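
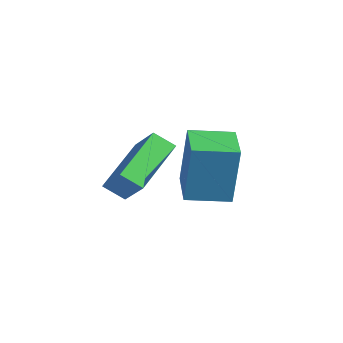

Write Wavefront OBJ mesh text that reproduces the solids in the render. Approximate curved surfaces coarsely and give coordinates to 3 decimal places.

v 2.638 -5.016 -3.352
v 1.705 -3.474 -2.485
v 3.056 -4.496 -3.828
v 2.124 -2.953 -2.961
v 3.656 -4.947 -2.379
v 2.724 -3.404 -1.512
v 4.075 -4.426 -2.855
v 3.142 -2.884 -1.988
v 0.963 -1.601 -4.802
v 1.134 -1.435 -2.645
v 1.544 -0.259 -4.951
v 1.716 -0.093 -2.795
v 2.344 -2.207 -4.865
v 2.516 -2.041 -2.709
v 2.926 -0.865 -5.015
v 3.097 -0.699 -2.858
f 2 4 1
f 5 2 1
f 1 4 3
f 3 5 1
f 2 8 4
f 6 2 5
f 6 8 2
f 4 8 3
f 7 5 3
f 3 8 7
f 7 6 5
f 8 6 7
f 10 12 9
f 13 10 9
f 9 12 11
f 11 13 9
f 10 16 12
f 14 10 13
f 14 16 10
f 12 16 11
f 15 13 11
f 11 16 15
f 15 14 13
f 16 14 15



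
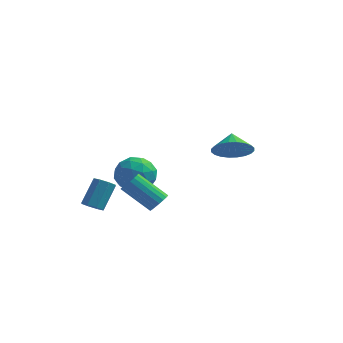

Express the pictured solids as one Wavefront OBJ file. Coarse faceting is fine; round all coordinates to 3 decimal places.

v -3.049 1.943 -4.399
v -1.858 1.842 -4.58
v -2.962 0.538 -3.04
v -1.771 0.437 -3.221
v -2.221 1.432 -2.702
v -2.275 2.3 -3.542
v -2.545 0.08 -4.078
v -2.599 0.948 -4.918
v -1.546 0.69 -4.382
v -1.346 1.526 -3.531
v -3.474 0.854 -4.089
v -3.274 1.69 -3.238
v -2.461 2.016 -4.609
v -2.359 0.364 -3.011
v -2.624 0.949 -2.706
v -1.924 0.89 -2.812
v -2.706 2.285 -3.999
v -2.006 2.225 -4.105
v -2.22 1.985 -3.001
v -2.814 0.155 -3.515
v -2.114 0.095 -3.621
v -2.896 1.49 -4.808
v -2.196 1.431 -4.914
v -2.6 0.395 -4.619
v -1.578 1.279 -4.599
v -1.527 0.454 -3.8
v -1.982 0.244 -4.304
v -2.013 0.754 -4.797
v -1.46 1.77 -4.098
v -1.409 0.945 -3.3
v -1.674 1.529 -2.994
v -1.705 2.04 -3.488
v -1.277 1.093 -3.982
v -3.411 1.435 -4.32
v -3.36 0.61 -3.522
v -3.115 0.34 -4.132
v -3.146 0.851 -4.626
v -3.293 1.926 -3.82
v -3.242 1.101 -3.021
v -2.807 1.626 -2.823
v -2.838 2.136 -3.316
v -3.543 1.287 -3.638
v -0.243 -1.819 -3.972
v 0.16 -1.594 -3.486
v -1.414 -1.455 -2.243
v -1.817 -1.681 -2.728
v 0.074 -1.343 -3.623
v -1.5 -1.205 -2.38
v -0.075 -1.187 -3.829
v -1.648 -1.048 -2.586
v -0.257 -1.155 -4.063
v -1.83 -1.017 -2.82
v -0.436 -1.256 -4.279
v -2.01 -1.118 -3.036
v -0.578 -1.468 -4.434
v -2.151 -1.33 -3.191
v -0.653 -1.749 -4.497
v -2.226 -1.611 -3.254
v -0.646 -2.045 -4.457
v -2.22 -1.906 -3.214
v -0.56 -2.295 -4.32
v -2.134 -2.157 -3.077
v -0.412 -2.452 -4.114
v -1.985 -2.313 -2.871
v -0.23 -2.483 -3.88
v -1.803 -2.345 -2.637
v -0.05 -2.382 -3.664
v -1.624 -2.244 -2.421
v 0.091 -2.17 -3.509
v -1.482 -2.032 -2.266
v 0.166 -1.889 -3.446
v -1.407 -1.751 -2.203
v -3.262 -3.266 -3.926
v -2.893 -3.704 -3.664
v -2.568 -2.672 -2.393
v -2.938 -2.234 -2.654
v -2.651 -3.413 -3.963
v -2.326 -2.38 -2.691
v -2.767 -3.036 -4.239
v -2.443 -2.003 -2.968
v -3.173 -2.793 -4.333
v -2.849 -1.761 -3.061
v -3.632 -2.828 -4.187
v -3.307 -1.796 -2.916
v -3.874 -3.12 -3.889
v -3.549 -2.087 -2.617
v -3.757 -3.497 -3.612
v -3.433 -2.464 -2.341
v -3.351 -3.739 -3.519
v -3.027 -2.707 -2.247
v 3.481 -1.744 0.313
v 3.815 -2.289 1.17
v 3.199 -0.856 0.987
v 4.165 -2.092 1.058
v 4.412 -1.842 0.832
v 4.516 -1.577 0.527
v 4.463 -1.337 0.189
v 4.261 -1.159 -0.129
v 3.94 -1.07 -0.381
v 3.549 -1.084 -0.527
v 3.148 -1.198 -0.545
v 2.797 -1.395 -0.433
v 2.551 -1.645 -0.207
v 2.446 -1.911 0.098
v 2.499 -2.15 0.436
v 2.702 -2.328 0.755
v 3.023 -2.417 1.006
v 3.414 -2.404 1.152
f 1 38 17
f 38 12 41
f 17 41 6
f 38 41 17
f 1 17 13
f 17 6 18
f 13 18 2
f 17 18 13
f 1 13 22
f 13 2 23
f 22 23 8
f 13 23 22
f 1 22 34
f 22 8 37
f 34 37 11
f 22 37 34
f 1 34 38
f 34 11 42
f 38 42 12
f 34 42 38
f 2 18 29
f 18 6 32
f 29 32 10
f 18 32 29
f 6 41 19
f 41 12 40
f 19 40 5
f 41 40 19
f 12 42 39
f 42 11 35
f 39 35 3
f 42 35 39
f 11 37 36
f 37 8 24
f 36 24 7
f 37 24 36
f 8 23 28
f 23 2 25
f 28 25 9
f 23 25 28
f 4 30 16
f 30 10 31
f 16 31 5
f 30 31 16
f 4 16 14
f 16 5 15
f 14 15 3
f 16 15 14
f 4 14 21
f 14 3 20
f 21 20 7
f 14 20 21
f 4 21 26
f 21 7 27
f 26 27 9
f 21 27 26
f 4 26 30
f 26 9 33
f 30 33 10
f 26 33 30
f 5 31 19
f 31 10 32
f 19 32 6
f 31 32 19
f 3 15 39
f 15 5 40
f 39 40 12
f 15 40 39
f 7 20 36
f 20 3 35
f 36 35 11
f 20 35 36
f 9 27 28
f 27 7 24
f 28 24 8
f 27 24 28
f 10 33 29
f 33 9 25
f 29 25 2
f 33 25 29
f 44 43 47
f 44 47 45
f 45 47 48
f 45 48 46
f 47 43 49
f 47 49 48
f 48 49 50
f 48 50 46
f 49 43 51
f 49 51 50
f 50 51 52
f 50 52 46
f 51 43 53
f 51 53 52
f 52 53 54
f 52 54 46
f 53 43 55
f 53 55 54
f 54 55 56
f 54 56 46
f 55 43 57
f 55 57 56
f 56 57 58
f 56 58 46
f 57 43 59
f 57 59 58
f 58 59 60
f 58 60 46
f 59 43 61
f 59 61 60
f 60 61 62
f 60 62 46
f 61 43 63
f 61 63 62
f 62 63 64
f 62 64 46
f 63 43 65
f 63 65 64
f 64 65 66
f 64 66 46
f 65 43 67
f 65 67 66
f 66 67 68
f 66 68 46
f 67 43 69
f 67 69 68
f 68 69 70
f 68 70 46
f 69 43 71
f 69 71 70
f 70 71 72
f 70 72 46
f 71 43 44
f 71 44 72
f 72 44 45
f 72 45 46
f 74 73 77
f 74 77 75
f 75 77 78
f 75 78 76
f 77 73 79
f 77 79 78
f 78 79 80
f 78 80 76
f 79 73 81
f 79 81 80
f 80 81 82
f 80 82 76
f 81 73 83
f 81 83 82
f 82 83 84
f 82 84 76
f 83 73 85
f 83 85 84
f 84 85 86
f 84 86 76
f 85 73 87
f 85 87 86
f 86 87 88
f 86 88 76
f 87 73 89
f 87 89 88
f 88 89 90
f 88 90 76
f 89 73 74
f 89 74 90
f 90 74 75
f 90 75 76
f 92 91 94
f 92 94 93
f 94 91 95
f 94 95 93
f 95 91 96
f 95 96 93
f 96 91 97
f 96 97 93
f 97 91 98
f 97 98 93
f 98 91 99
f 98 99 93
f 99 91 100
f 99 100 93
f 100 91 101
f 100 101 93
f 101 91 102
f 101 102 93
f 102 91 103
f 102 103 93
f 103 91 104
f 103 104 93
f 104 91 105
f 104 105 93
f 105 91 106
f 105 106 93
f 106 91 107
f 106 107 93
f 107 91 108
f 107 108 93
f 108 91 92
f 108 92 93



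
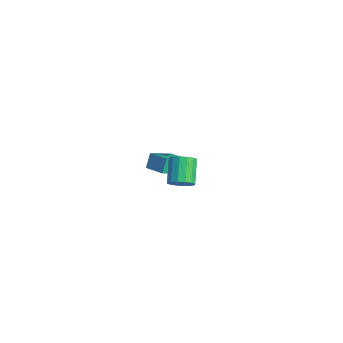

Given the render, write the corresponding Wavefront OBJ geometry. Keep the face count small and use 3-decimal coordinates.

v -3.979 2.494 -3.281
v -4.304 2.929 -2.394
v -4.316 4.021 -4.153
v -4.641 4.456 -3.266
v -2.759 2.904 -3.034
v -3.084 3.339 -2.147
v -3.096 4.431 -3.906
v -3.421 4.866 -3.019
v 3.934 0.511 2.013
v 4.506 0.824 2.382
v 3.479 1.483 3.416
v 2.906 1.169 3.047
v 4.405 1.086 2.114
v 3.377 1.745 3.148
v 4.177 1.193 1.819
v 3.149 1.852 2.853
v 3.884 1.118 1.576
v 2.856 1.777 2.61
v 3.604 0.88 1.45
v 2.576 1.539 2.484
v 3.413 0.543 1.475
v 2.385 1.202 2.508
v 3.361 0.197 1.644
v 2.334 0.856 2.678
v 3.463 -0.065 1.912
v 2.435 0.594 2.946
v 3.691 -0.172 2.207
v 2.663 0.487 3.241
v 3.984 -0.097 2.45
v 2.956 0.562 3.484
v 4.264 0.141 2.576
v 3.236 0.8 3.61
v 4.455 0.478 2.552
v 3.427 1.137 3.585
f 2 4 1
f 5 2 1
f 1 4 3
f 3 5 1
f 2 8 4
f 6 2 5
f 6 8 2
f 4 8 3
f 7 5 3
f 3 8 7
f 7 6 5
f 8 6 7
f 10 9 13
f 10 13 11
f 11 13 14
f 11 14 12
f 13 9 15
f 13 15 14
f 14 15 16
f 14 16 12
f 15 9 17
f 15 17 16
f 16 17 18
f 16 18 12
f 17 9 19
f 17 19 18
f 18 19 20
f 18 20 12
f 19 9 21
f 19 21 20
f 20 21 22
f 20 22 12
f 21 9 23
f 21 23 22
f 22 23 24
f 22 24 12
f 23 9 25
f 23 25 24
f 24 25 26
f 24 26 12
f 25 9 27
f 25 27 26
f 26 27 28
f 26 28 12
f 27 9 29
f 27 29 28
f 28 29 30
f 28 30 12
f 29 9 31
f 29 31 30
f 30 31 32
f 30 32 12
f 31 9 33
f 31 33 32
f 32 33 34
f 32 34 12
f 33 9 10
f 33 10 34
f 34 10 11
f 34 11 12



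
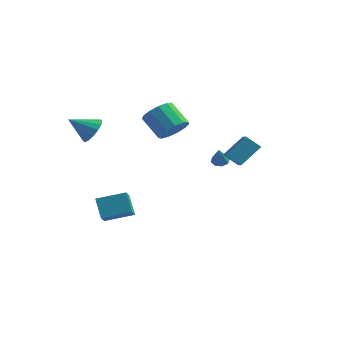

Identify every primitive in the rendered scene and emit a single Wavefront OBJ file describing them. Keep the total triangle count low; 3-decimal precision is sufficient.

v -3.413 -2.116 2.909
v -2.725 -2.619 3.28
v -4.487 -2.904 3.831
v -2.764 -2.233 3.565
v -2.977 -1.816 3.674
v -3.307 -1.478 3.579
v -3.665 -1.312 3.304
v -3.956 -1.361 2.923
v -4.101 -1.612 2.539
v -4.062 -1.998 2.254
v -3.849 -2.415 2.145
v -3.519 -2.753 2.24
v -3.161 -2.919 2.515
v -2.87 -2.87 2.896
v 1.213 4.024 -0.605
v 1.527 3.662 -0.875
v 1.467 3.416 0.505
v 1.745 3.997 -0.741
v 1.65 4.348 -0.528
v 1.3 4.508 -0.36
v 0.898 4.385 -0.335
v 0.681 4.05 -0.468
v 0.775 3.699 -0.682
v 1.126 3.539 -0.85
v 3.418 0.741 1.505
v 4.07 1.816 2.665
v 2.661 1.777 0.971
v 3.313 2.852 2.13
v 4.247 0.988 0.81
v 4.899 2.063 1.969
v 3.49 2.024 0.275
v 4.142 3.099 1.435
v -1.232 2.961 1.656
v -0.545 2.86 2.444
v -1.842 3.157 3.612
v -2.528 3.259 2.824
v -0.546 3.433 2.297
v -1.843 3.73 3.465
v -0.765 3.856 1.946
v -2.062 4.154 3.114
v -1.132 3.995 1.504
v -2.429 4.293 2.671
v -1.53 3.806 1.109
v -2.827 4.104 2.277
v -1.834 3.349 0.889
v -3.131 3.646 2.056
v -1.946 2.769 0.912
v -3.243 3.066 2.079
v -1.832 2.249 1.171
v -3.129 2.547 2.339
v -1.527 1.956 1.585
v -2.823 2.254 2.752
v -1.128 1.982 2.021
v -2.425 2.28 3.188
v -0.762 2.319 2.341
v -2.059 2.616 3.509
v -2.544 -2.711 -3.457
v -3.267 -2.168 -2.323
v -2.927 -1.8 -4.138
v -3.65 -1.257 -3.004
v -1.11 -1.763 -2.996
v -1.833 -1.22 -1.862
v -1.493 -0.852 -3.677
v -2.216 -0.309 -2.543
f 2 1 4
f 2 4 3
f 4 1 5
f 4 5 3
f 5 1 6
f 5 6 3
f 6 1 7
f 6 7 3
f 7 1 8
f 7 8 3
f 8 1 9
f 8 9 3
f 9 1 10
f 9 10 3
f 10 1 11
f 10 11 3
f 11 1 12
f 11 12 3
f 12 1 13
f 12 13 3
f 13 1 14
f 13 14 3
f 14 1 2
f 14 2 3
f 16 15 18
f 16 18 17
f 18 15 19
f 18 19 17
f 19 15 20
f 19 20 17
f 20 15 21
f 20 21 17
f 21 15 22
f 21 22 17
f 22 15 23
f 22 23 17
f 23 15 24
f 23 24 17
f 24 15 16
f 24 16 17
f 26 28 25
f 29 26 25
f 25 28 27
f 27 29 25
f 26 32 28
f 30 26 29
f 30 32 26
f 28 32 27
f 31 29 27
f 27 32 31
f 31 30 29
f 32 30 31
f 34 33 37
f 34 37 35
f 35 37 38
f 35 38 36
f 37 33 39
f 37 39 38
f 38 39 40
f 38 40 36
f 39 33 41
f 39 41 40
f 40 41 42
f 40 42 36
f 41 33 43
f 41 43 42
f 42 43 44
f 42 44 36
f 43 33 45
f 43 45 44
f 44 45 46
f 44 46 36
f 45 33 47
f 45 47 46
f 46 47 48
f 46 48 36
f 47 33 49
f 47 49 48
f 48 49 50
f 48 50 36
f 49 33 51
f 49 51 50
f 50 51 52
f 50 52 36
f 51 33 53
f 51 53 52
f 52 53 54
f 52 54 36
f 53 33 55
f 53 55 54
f 54 55 56
f 54 56 36
f 55 33 34
f 55 34 56
f 56 34 35
f 56 35 36
f 58 60 57
f 61 58 57
f 57 60 59
f 59 61 57
f 58 64 60
f 62 58 61
f 62 64 58
f 60 64 59
f 63 61 59
f 59 64 63
f 63 62 61
f 64 62 63



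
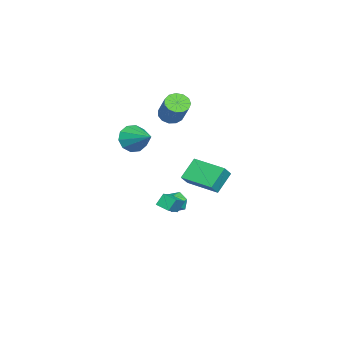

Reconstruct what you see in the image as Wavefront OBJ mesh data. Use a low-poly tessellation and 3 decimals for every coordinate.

v -4.497 -1.706 2.143
v -4.079 -2.352 2.107
v -2.885 -1.659 3.541
v -3.303 -1.014 3.577
v -3.9 -2.075 1.825
v -2.707 -1.382 3.259
v -3.911 -1.681 1.643
v -2.718 -0.988 3.077
v -4.108 -1.295 1.621
v -2.915 -0.602 3.055
v -4.428 -1.039 1.764
v -3.235 -0.347 3.198
v -4.77 -0.996 2.028
v -3.577 -0.303 3.462
v -5.025 -1.178 2.328
v -3.832 -0.485 3.762
v -5.113 -1.528 2.569
v -3.919 -0.835 4.003
v -5.004 -1.934 2.675
v -3.811 -1.242 4.109
v -4.735 -2.268 2.613
v -3.541 -1.576 4.046
v -4.39 -2.424 2.401
v -3.196 -1.731 3.835
v 2.795 -0.197 -1.663
v 2.472 0.136 -0.963
v 3.084 0.568 -1.894
v 2.762 0.901 -1.193
v 3.858 -0.421 -1.067
v 3.536 -0.088 -0.366
v 4.148 0.344 -1.297
v 3.825 0.677 -0.597
v -2.76 -3.461 0.726
v -2.197 -3.462 -0.101
v -1.66 -2.119 1.474
v -2.65 -3.048 -0.178
v -3.144 -2.792 0.09
v -3.492 -2.792 0.601
v -3.56 -3.047 1.16
v -3.323 -3.461 1.553
v -2.87 -3.875 1.63
v -2.376 -4.131 1.362
v -2.028 -4.131 0.851
v -1.96 -3.875 0.293
v -2.002 -0.25 -4.222
v -1.466 -0.594 -3.739
v -2.894 -1.106 -3.841
v -2.358 -1.45 -3.358
v -2.632 -0.718 -3.194
v -2.082 -0.189 -3.429
v -2.278 -1.511 -4.151
v -1.728 -0.982 -4.386
v -1.637 -1.373 -3.695
v -1.856 -0.883 -3.103
v -2.504 -0.817 -4.477
v -2.723 -0.327 -3.885
v 2.601 0.993 0.158
v 1.671 1.489 1.211
v 3.386 2.835 -0.017
v 2.456 3.331 1.037
v 3.224 0.789 0.803
v 2.294 1.285 1.857
v 4.009 2.631 0.629
v 3.079 3.127 1.682
f 2 1 5
f 2 5 3
f 3 5 6
f 3 6 4
f 5 1 7
f 5 7 6
f 6 7 8
f 6 8 4
f 7 1 9
f 7 9 8
f 8 9 10
f 8 10 4
f 9 1 11
f 9 11 10
f 10 11 12
f 10 12 4
f 11 1 13
f 11 13 12
f 12 13 14
f 12 14 4
f 13 1 15
f 13 15 14
f 14 15 16
f 14 16 4
f 15 1 17
f 15 17 16
f 16 17 18
f 16 18 4
f 17 1 19
f 17 19 18
f 18 19 20
f 18 20 4
f 19 1 21
f 19 21 20
f 20 21 22
f 20 22 4
f 21 1 23
f 21 23 22
f 22 23 24
f 22 24 4
f 23 1 2
f 23 2 24
f 24 2 3
f 24 3 4
f 26 28 25
f 29 26 25
f 25 28 27
f 27 29 25
f 26 32 28
f 30 26 29
f 30 32 26
f 28 32 27
f 31 29 27
f 27 32 31
f 31 30 29
f 32 30 31
f 34 33 36
f 34 36 35
f 36 33 37
f 36 37 35
f 37 33 38
f 37 38 35
f 38 33 39
f 38 39 35
f 39 33 40
f 39 40 35
f 40 33 41
f 40 41 35
f 41 33 42
f 41 42 35
f 42 33 43
f 42 43 35
f 43 33 44
f 43 44 35
f 44 33 34
f 44 34 35
f 45 56 50
f 45 50 46
f 45 46 52
f 45 52 55
f 45 55 56
f 46 50 54
f 50 56 49
f 56 55 47
f 55 52 51
f 52 46 53
f 48 54 49
f 48 49 47
f 48 47 51
f 48 51 53
f 48 53 54
f 49 54 50
f 47 49 56
f 51 47 55
f 53 51 52
f 54 53 46
f 58 60 57
f 61 58 57
f 57 60 59
f 59 61 57
f 58 64 60
f 62 58 61
f 62 64 58
f 60 64 59
f 63 61 59
f 59 64 63
f 63 62 61
f 64 62 63



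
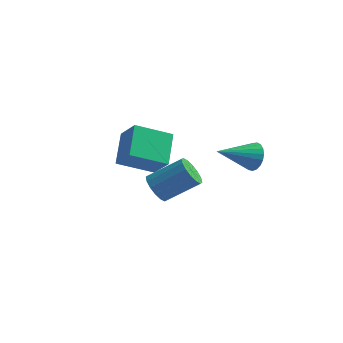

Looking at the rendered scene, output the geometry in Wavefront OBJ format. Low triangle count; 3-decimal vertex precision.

v 3.726 1.161 -2.416
v 4.042 1.115 -1.944
v 2.774 0.279 -1.864
v 3.902 1.299 -1.892
v 3.731 1.459 -1.93
v 3.56 1.568 -2.053
v 3.417 1.606 -2.238
v 3.327 1.567 -2.454
v 3.307 1.458 -2.664
v 3.359 1.297 -2.83
v 3.474 1.113 -2.925
v 3.633 0.938 -2.932
v 3.808 0.801 -2.85
v 3.969 0.726 -2.693
v 4.087 0.726 -2.487
v 4.144 0.802 -2.27
v 4.127 0.939 -2.078
v -0.292 0.48 -2.853
v -0.546 1.563 -2.105
v -0.954 0.876 -3.651
v -1.208 1.959 -2.903
v 0.808 1.141 -3.437
v 0.554 2.224 -2.689
v 0.146 1.537 -4.235
v -0.108 2.62 -3.487
v 1.574 -1.882 -2.542
v 1.894 -2.335 -2.673
v 2.885 -1.852 -1.929
v 2.566 -1.398 -1.798
v 1.954 -2.136 -2.882
v 2.945 -1.653 -2.139
v 1.912 -1.869 -3.001
v 2.904 -1.386 -2.257
v 1.78 -1.606 -2.996
v 2.771 -1.122 -2.252
v 1.593 -1.416 -2.869
v 2.584 -0.932 -2.126
v 1.401 -1.351 -2.655
v 2.392 -0.867 -1.912
v 1.255 -1.428 -2.411
v 2.246 -0.945 -1.667
v 1.195 -1.627 -2.201
v 2.186 -1.144 -1.458
v 1.236 -1.894 -2.083
v 2.228 -1.411 -1.339
v 1.369 -2.158 -2.088
v 2.36 -1.674 -1.344
v 1.556 -2.348 -2.214
v 2.547 -1.864 -1.471
v 1.748 -2.413 -2.428
v 2.739 -1.929 -1.685
f 2 1 4
f 2 4 3
f 4 1 5
f 4 5 3
f 5 1 6
f 5 6 3
f 6 1 7
f 6 7 3
f 7 1 8
f 7 8 3
f 8 1 9
f 8 9 3
f 9 1 10
f 9 10 3
f 10 1 11
f 10 11 3
f 11 1 12
f 11 12 3
f 12 1 13
f 12 13 3
f 13 1 14
f 13 14 3
f 14 1 15
f 14 15 3
f 15 1 16
f 15 16 3
f 16 1 17
f 16 17 3
f 17 1 2
f 17 2 3
f 19 21 18
f 22 19 18
f 18 21 20
f 20 22 18
f 19 25 21
f 23 19 22
f 23 25 19
f 21 25 20
f 24 22 20
f 20 25 24
f 24 23 22
f 25 23 24
f 27 26 30
f 27 30 28
f 28 30 31
f 28 31 29
f 30 26 32
f 30 32 31
f 31 32 33
f 31 33 29
f 32 26 34
f 32 34 33
f 33 34 35
f 33 35 29
f 34 26 36
f 34 36 35
f 35 36 37
f 35 37 29
f 36 26 38
f 36 38 37
f 37 38 39
f 37 39 29
f 38 26 40
f 38 40 39
f 39 40 41
f 39 41 29
f 40 26 42
f 40 42 41
f 41 42 43
f 41 43 29
f 42 26 44
f 42 44 43
f 43 44 45
f 43 45 29
f 44 26 46
f 44 46 45
f 45 46 47
f 45 47 29
f 46 26 48
f 46 48 47
f 47 48 49
f 47 49 29
f 48 26 50
f 48 50 49
f 49 50 51
f 49 51 29
f 50 26 27
f 50 27 51
f 51 27 28
f 51 28 29



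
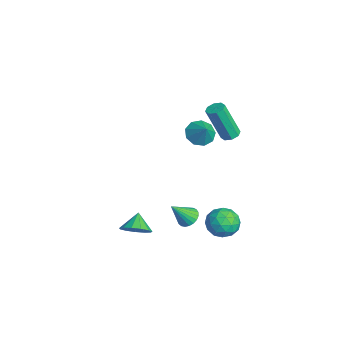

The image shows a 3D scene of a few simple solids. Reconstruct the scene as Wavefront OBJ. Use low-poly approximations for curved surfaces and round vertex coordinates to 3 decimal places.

v -0.116 1.117 -2.609
v 0.458 1.886 -2.419
v 1.162 0.194 -2.741
v 1.736 0.963 -2.551
v 1.167 0.592 -1.847
v 0.377 1.163 -1.766
v 1.243 0.917 -3.394
v 0.453 1.488 -3.313
v 1.298 1.762 -2.905
v 1.251 1.561 -1.949
v 0.369 0.519 -3.211
v 0.322 0.318 -2.255
v 0.059 1.582 -2.503
v 1.561 0.498 -2.657
v 1.227 0.28 -2.244
v 1.565 0.731 -2.132
v 0.011 1.157 -2.118
v 0.349 1.609 -2.007
v 0.766 0.849 -1.671
v 1.271 0.471 -3.153
v 1.609 0.923 -3.042
v 0.055 1.349 -3.028
v 0.393 1.8 -2.916
v 0.854 1.231 -3.489
v 0.89 1.962 -2.676
v 1.641 1.419 -2.754
v 1.351 1.392 -3.249
v 0.887 1.728 -3.201
v 0.862 1.843 -2.115
v 1.614 1.301 -2.192
v 1.279 1.083 -1.778
v 0.815 1.418 -1.731
v 1.356 1.771 -2.4
v 0.006 0.779 -2.968
v 0.758 0.237 -3.045
v 0.805 0.662 -3.429
v 0.341 0.997 -3.382
v -0.021 0.661 -2.406
v 0.73 0.118 -2.484
v 0.733 0.352 -1.959
v 0.269 0.688 -1.911
v 0.264 0.309 -2.76
v -0.976 1.857 2.889
v -0.44 1.79 2.912
v -0.629 0.995 4.955
v -1.164 1.063 4.931
v -0.559 2.163 3.046
v -0.747 1.368 5.089
v -0.922 2.356 3.088
v -1.11 1.562 5.131
v -1.316 2.258 3.013
v -1.504 1.463 5.056
v -1.511 1.925 2.865
v -1.7 1.13 4.908
v -1.393 1.552 2.731
v -1.581 0.757 4.774
v -1.03 1.358 2.689
v -1.218 0.564 4.732
v -0.636 1.457 2.764
v -0.824 0.662 4.807
v 1.864 -1.045 -0.922
v 2.49 -0.909 -0.927
v 2.076 -1.975 0.262
v 2.394 -0.723 -0.763
v 2.206 -0.592 -0.627
v 1.96 -0.539 -0.542
v 1.697 -0.574 -0.522
v 1.462 -0.691 -0.572
v 1.298 -0.868 -0.682
v 1.231 -1.077 -0.833
v 1.274 -1.28 -1
v 1.419 -1.442 -1.154
v 1.64 -1.536 -1.267
v 1.901 -1.544 -1.321
v 2.155 -1.467 -1.305
v 2.359 -1.317 -1.224
v 2.477 -1.119 -1.09
v -3.875 0.968 1.08
v -3.475 1.566 0.628
v -3.045 1.092 1.98
v -3.879 1.81 0.967
v -4.281 1.66 1.36
v -4.493 1.187 1.621
v -4.416 0.61 1.63
v -4.086 0.201 1.381
v -3.657 0.151 0.992
v -3.33 0.483 0.644
v -3.258 1.042 0.501
v 0.867 -3.544 -2.289
v 1.426 -2.984 -1.952
v 0.113 -3.236 -1.551
v 1.185 -2.745 -2.298
v 0.843 -2.76 -2.641
v 0.509 -3.024 -2.873
v 0.289 -3.453 -2.919
v 0.252 -3.911 -2.765
v 0.411 -4.252 -2.46
v 0.715 -4.369 -2.101
v 1.067 -4.224 -1.802
v 1.356 -3.863 -1.657
v 1.49 -3.401 -1.713
f 1 38 17
f 38 12 41
f 17 41 6
f 38 41 17
f 1 17 13
f 17 6 18
f 13 18 2
f 17 18 13
f 1 13 22
f 13 2 23
f 22 23 8
f 13 23 22
f 1 22 34
f 22 8 37
f 34 37 11
f 22 37 34
f 1 34 38
f 34 11 42
f 38 42 12
f 34 42 38
f 2 18 29
f 18 6 32
f 29 32 10
f 18 32 29
f 6 41 19
f 41 12 40
f 19 40 5
f 41 40 19
f 12 42 39
f 42 11 35
f 39 35 3
f 42 35 39
f 11 37 36
f 37 8 24
f 36 24 7
f 37 24 36
f 8 23 28
f 23 2 25
f 28 25 9
f 23 25 28
f 4 30 16
f 30 10 31
f 16 31 5
f 30 31 16
f 4 16 14
f 16 5 15
f 14 15 3
f 16 15 14
f 4 14 21
f 14 3 20
f 21 20 7
f 14 20 21
f 4 21 26
f 21 7 27
f 26 27 9
f 21 27 26
f 4 26 30
f 26 9 33
f 30 33 10
f 26 33 30
f 5 31 19
f 31 10 32
f 19 32 6
f 31 32 19
f 3 15 39
f 15 5 40
f 39 40 12
f 15 40 39
f 7 20 36
f 20 3 35
f 36 35 11
f 20 35 36
f 9 27 28
f 27 7 24
f 28 24 8
f 27 24 28
f 10 33 29
f 33 9 25
f 29 25 2
f 33 25 29
f 44 43 47
f 44 47 45
f 45 47 48
f 45 48 46
f 47 43 49
f 47 49 48
f 48 49 50
f 48 50 46
f 49 43 51
f 49 51 50
f 50 51 52
f 50 52 46
f 51 43 53
f 51 53 52
f 52 53 54
f 52 54 46
f 53 43 55
f 53 55 54
f 54 55 56
f 54 56 46
f 55 43 57
f 55 57 56
f 56 57 58
f 56 58 46
f 57 43 59
f 57 59 58
f 58 59 60
f 58 60 46
f 59 43 44
f 59 44 60
f 60 44 45
f 60 45 46
f 62 61 64
f 62 64 63
f 64 61 65
f 64 65 63
f 65 61 66
f 65 66 63
f 66 61 67
f 66 67 63
f 67 61 68
f 67 68 63
f 68 61 69
f 68 69 63
f 69 61 70
f 69 70 63
f 70 61 71
f 70 71 63
f 71 61 72
f 71 72 63
f 72 61 73
f 72 73 63
f 73 61 74
f 73 74 63
f 74 61 75
f 74 75 63
f 75 61 76
f 75 76 63
f 76 61 77
f 76 77 63
f 77 61 62
f 77 62 63
f 79 78 81
f 79 81 80
f 81 78 82
f 81 82 80
f 82 78 83
f 82 83 80
f 83 78 84
f 83 84 80
f 84 78 85
f 84 85 80
f 85 78 86
f 85 86 80
f 86 78 87
f 86 87 80
f 87 78 88
f 87 88 80
f 88 78 79
f 88 79 80
f 90 89 92
f 90 92 91
f 92 89 93
f 92 93 91
f 93 89 94
f 93 94 91
f 94 89 95
f 94 95 91
f 95 89 96
f 95 96 91
f 96 89 97
f 96 97 91
f 97 89 98
f 97 98 91
f 98 89 99
f 98 99 91
f 99 89 100
f 99 100 91
f 100 89 101
f 100 101 91
f 101 89 90
f 101 90 91



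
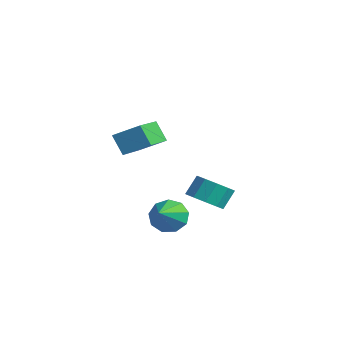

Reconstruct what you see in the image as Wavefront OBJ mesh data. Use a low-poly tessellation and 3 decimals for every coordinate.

v 2.784 -0.97 -1.063
v 3.258 -0.341 -0.835
v 3.756 -2.03 -0.157
v 2.84 -0.409 -0.467
v 2.396 -0.74 -0.378
v 2.134 -1.178 -0.609
v 2.175 -1.519 -1.053
v 2.502 -1.602 -1.501
v 2.961 -1.39 -1.744
v 3.337 -0.98 -1.669
v 3.454 -0.566 -1.309
v 1.561 1.462 -1.446
v 2.286 1.902 -1.682
v 2.183 2.518 -0.85
v 1.459 2.078 -0.614
v 1.858 2.145 -1.915
v 1.756 2.761 -1.083
v 1.317 2.127 -1.968
v 1.215 2.743 -1.136
v 0.87 1.855 -1.822
v 0.767 2.471 -0.99
v 0.686 1.433 -1.532
v 0.583 2.049 -0.7
v 0.837 1.022 -1.21
v 0.734 1.638 -0.378
v 1.264 0.779 -0.977
v 1.162 1.395 -0.145
v 1.805 0.797 -0.924
v 1.703 1.413 -0.092
v 2.253 1.069 -1.07
v 2.15 1.685 -0.238
v 2.437 1.491 -1.36
v 2.334 2.107 -0.528
v 2.287 -1.98 2.619
v 1.724 -2.109 3.46
v 3.01 -1.191 3.226
v 2.447 -1.321 4.066
v 3.333 -3.319 3.114
v 2.77 -3.449 3.954
v 4.056 -2.531 3.72
v 3.493 -2.66 4.561
f 2 1 4
f 2 4 3
f 4 1 5
f 4 5 3
f 5 1 6
f 5 6 3
f 6 1 7
f 6 7 3
f 7 1 8
f 7 8 3
f 8 1 9
f 8 9 3
f 9 1 10
f 9 10 3
f 10 1 11
f 10 11 3
f 11 1 2
f 11 2 3
f 13 12 16
f 13 16 14
f 14 16 17
f 14 17 15
f 16 12 18
f 16 18 17
f 17 18 19
f 17 19 15
f 18 12 20
f 18 20 19
f 19 20 21
f 19 21 15
f 20 12 22
f 20 22 21
f 21 22 23
f 21 23 15
f 22 12 24
f 22 24 23
f 23 24 25
f 23 25 15
f 24 12 26
f 24 26 25
f 25 26 27
f 25 27 15
f 26 12 28
f 26 28 27
f 27 28 29
f 27 29 15
f 28 12 30
f 28 30 29
f 29 30 31
f 29 31 15
f 30 12 32
f 30 32 31
f 31 32 33
f 31 33 15
f 32 12 13
f 32 13 33
f 33 13 14
f 33 14 15
f 35 37 34
f 38 35 34
f 34 37 36
f 36 38 34
f 35 41 37
f 39 35 38
f 39 41 35
f 37 41 36
f 40 38 36
f 36 41 40
f 40 39 38
f 41 39 40



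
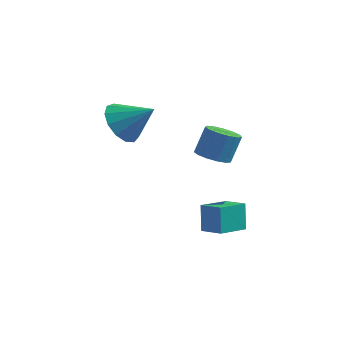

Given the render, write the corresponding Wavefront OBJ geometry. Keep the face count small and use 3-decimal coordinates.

v 1.075 -1.586 -2.031
v 1.489 -2.191 -1.833
v 1.739 -1.64 -0.671
v 1.325 -1.034 -0.869
v 1.759 -1.917 -2.021
v 2.009 -1.366 -0.859
v 1.812 -1.538 -2.212
v 2.061 -0.986 -1.05
v 1.63 -1.173 -2.346
v 1.88 -0.622 -1.184
v 1.273 -0.94 -2.38
v 1.523 -0.389 -1.218
v 0.853 -0.912 -2.303
v 1.102 -0.36 -1.141
v 0.503 -1.097 -2.14
v 0.753 -0.546 -0.978
v 0.335 -1.438 -1.942
v 0.585 -0.887 -0.78
v 0.402 -1.826 -1.772
v 0.652 -1.274 -0.611
v 0.683 -2.137 -1.685
v 0.932 -1.586 -0.523
v 1.088 -2.273 -1.707
v 1.338 -1.722 -0.546
v -2.651 -1.727 -0.853
v -2.18 -2.522 -1.351
v -1.349 -1.573 0.133
v -2.021 -2.029 -1.637
v -2.062 -1.44 -1.674
v -2.291 -0.942 -1.451
v -2.633 -0.693 -1.037
v -2.981 -0.773 -0.566
v -3.224 -1.155 -0.185
v -3.285 -1.719 -0.017
v -3.145 -2.285 -0.114
v -2.848 -2.674 -0.446
v -2.488 -2.763 -0.907
v 1.692 -4.469 -4.297
v 1.493 -4.014 -3.193
v 2.281 -3.291 -4.675
v 2.083 -2.837 -3.571
v 2.597 -4.823 -3.989
v 2.399 -4.369 -2.885
v 3.187 -3.646 -4.367
v 2.988 -3.191 -3.263
f 2 1 5
f 2 5 3
f 3 5 6
f 3 6 4
f 5 1 7
f 5 7 6
f 6 7 8
f 6 8 4
f 7 1 9
f 7 9 8
f 8 9 10
f 8 10 4
f 9 1 11
f 9 11 10
f 10 11 12
f 10 12 4
f 11 1 13
f 11 13 12
f 12 13 14
f 12 14 4
f 13 1 15
f 13 15 14
f 14 15 16
f 14 16 4
f 15 1 17
f 15 17 16
f 16 17 18
f 16 18 4
f 17 1 19
f 17 19 18
f 18 19 20
f 18 20 4
f 19 1 21
f 19 21 20
f 20 21 22
f 20 22 4
f 21 1 23
f 21 23 22
f 22 23 24
f 22 24 4
f 23 1 2
f 23 2 24
f 24 2 3
f 24 3 4
f 26 25 28
f 26 28 27
f 28 25 29
f 28 29 27
f 29 25 30
f 29 30 27
f 30 25 31
f 30 31 27
f 31 25 32
f 31 32 27
f 32 25 33
f 32 33 27
f 33 25 34
f 33 34 27
f 34 25 35
f 34 35 27
f 35 25 36
f 35 36 27
f 36 25 37
f 36 37 27
f 37 25 26
f 37 26 27
f 39 41 38
f 42 39 38
f 38 41 40
f 40 42 38
f 39 45 41
f 43 39 42
f 43 45 39
f 41 45 40
f 44 42 40
f 40 45 44
f 44 43 42
f 45 43 44



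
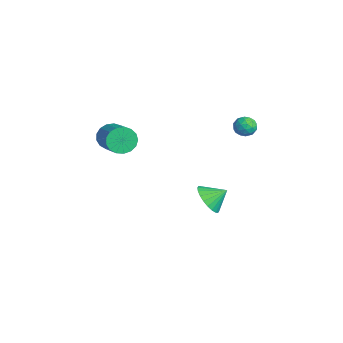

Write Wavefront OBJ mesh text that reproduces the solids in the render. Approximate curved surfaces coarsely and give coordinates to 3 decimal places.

v 1.58 3.378 2.819
v 1.944 3.96 3.022
v 2.176 2.74 3.578
v 2.54 3.322 3.781
v 1.846 3.262 3.939
v 1.477 3.656 3.47
v 2.643 3.044 3.13
v 2.274 3.438 2.661
v 2.601 3.753 3.214
v 2.108 3.887 3.714
v 2.012 2.813 2.886
v 1.519 2.947 3.386
v 1.709 3.725 2.854
v 2.411 2.975 3.746
v 2.002 2.94 3.839
v 2.216 3.281 3.958
v 1.435 3.547 3.118
v 1.649 3.888 3.237
v 1.591 3.478 3.776
v 2.471 2.812 3.363
v 2.685 3.153 3.482
v 1.904 3.419 2.642
v 2.118 3.76 2.761
v 2.529 3.222 2.824
v 2.31 3.945 3.086
v 2.66 3.57 3.532
v 2.721 3.407 3.149
v 2.504 3.639 2.873
v 2.02 4.024 3.38
v 2.371 3.649 3.826
v 1.962 3.614 3.919
v 1.746 3.846 3.643
v 2.406 3.903 3.492
v 1.749 3.051 2.774
v 2.1 2.676 3.22
v 2.374 2.854 2.957
v 2.158 3.086 2.681
v 1.46 3.13 3.068
v 1.81 2.755 3.514
v 1.616 3.061 3.727
v 1.399 3.293 3.451
v 1.714 2.797 3.108
v 1.337 -3.995 3.426
v 1.639 -3.591 2.692
v 3.385 -3.502 3.46
v 3.083 -3.905 4.194
v 1.513 -3.269 2.941
v 3.259 -3.18 3.709
v 1.347 -3.113 3.301
v 3.093 -3.024 4.069
v 1.178 -3.159 3.69
v 2.925 -3.07 4.458
v 1.046 -3.397 4.018
v 2.793 -3.308 4.786
v 0.98 -3.771 4.21
v 2.727 -3.682 4.978
v 0.996 -4.196 4.223
v 2.743 -4.107 4.991
v 1.09 -4.576 4.053
v 2.837 -4.487 4.821
v 1.241 -4.822 3.74
v 2.987 -4.733 4.508
v 1.413 -4.878 3.355
v 3.16 -4.789 4.122
v 1.568 -4.732 2.985
v 3.315 -4.643 3.753
v 1.67 -4.417 2.717
v 3.416 -4.328 3.485
v 1.695 -4.006 2.612
v 3.442 -3.917 3.38
v 0.623 1.746 -3.368
v 1.08 1.104 -2.63
v 0.877 2.774 -2.632
v 1.411 1.197 -2.874
v 1.622 1.374 -3.193
v 1.681 1.607 -3.539
v 1.578 1.862 -3.859
v 1.331 2.098 -4.104
v 0.975 2.282 -4.237
v 0.566 2.383 -4.238
v 0.166 2.388 -4.107
v -0.165 2.295 -3.863
v -0.375 2.118 -3.544
v -0.434 1.885 -3.198
v -0.332 1.63 -2.878
v -0.084 1.393 -2.632
v 0.271 1.21 -2.499
v 0.68 1.109 -2.498
f 1 38 17
f 38 12 41
f 17 41 6
f 38 41 17
f 1 17 13
f 17 6 18
f 13 18 2
f 17 18 13
f 1 13 22
f 13 2 23
f 22 23 8
f 13 23 22
f 1 22 34
f 22 8 37
f 34 37 11
f 22 37 34
f 1 34 38
f 34 11 42
f 38 42 12
f 34 42 38
f 2 18 29
f 18 6 32
f 29 32 10
f 18 32 29
f 6 41 19
f 41 12 40
f 19 40 5
f 41 40 19
f 12 42 39
f 42 11 35
f 39 35 3
f 42 35 39
f 11 37 36
f 37 8 24
f 36 24 7
f 37 24 36
f 8 23 28
f 23 2 25
f 28 25 9
f 23 25 28
f 4 30 16
f 30 10 31
f 16 31 5
f 30 31 16
f 4 16 14
f 16 5 15
f 14 15 3
f 16 15 14
f 4 14 21
f 14 3 20
f 21 20 7
f 14 20 21
f 4 21 26
f 21 7 27
f 26 27 9
f 21 27 26
f 4 26 30
f 26 9 33
f 30 33 10
f 26 33 30
f 5 31 19
f 31 10 32
f 19 32 6
f 31 32 19
f 3 15 39
f 15 5 40
f 39 40 12
f 15 40 39
f 7 20 36
f 20 3 35
f 36 35 11
f 20 35 36
f 9 27 28
f 27 7 24
f 28 24 8
f 27 24 28
f 10 33 29
f 33 9 25
f 29 25 2
f 33 25 29
f 44 43 47
f 44 47 45
f 45 47 48
f 45 48 46
f 47 43 49
f 47 49 48
f 48 49 50
f 48 50 46
f 49 43 51
f 49 51 50
f 50 51 52
f 50 52 46
f 51 43 53
f 51 53 52
f 52 53 54
f 52 54 46
f 53 43 55
f 53 55 54
f 54 55 56
f 54 56 46
f 55 43 57
f 55 57 56
f 56 57 58
f 56 58 46
f 57 43 59
f 57 59 58
f 58 59 60
f 58 60 46
f 59 43 61
f 59 61 60
f 60 61 62
f 60 62 46
f 61 43 63
f 61 63 62
f 62 63 64
f 62 64 46
f 63 43 65
f 63 65 64
f 64 65 66
f 64 66 46
f 65 43 67
f 65 67 66
f 66 67 68
f 66 68 46
f 67 43 69
f 67 69 68
f 68 69 70
f 68 70 46
f 69 43 44
f 69 44 70
f 70 44 45
f 70 45 46
f 72 71 74
f 72 74 73
f 74 71 75
f 74 75 73
f 75 71 76
f 75 76 73
f 76 71 77
f 76 77 73
f 77 71 78
f 77 78 73
f 78 71 79
f 78 79 73
f 79 71 80
f 79 80 73
f 80 71 81
f 80 81 73
f 81 71 82
f 81 82 73
f 82 71 83
f 82 83 73
f 83 71 84
f 83 84 73
f 84 71 85
f 84 85 73
f 85 71 86
f 85 86 73
f 86 71 87
f 86 87 73
f 87 71 88
f 87 88 73
f 88 71 72
f 88 72 73



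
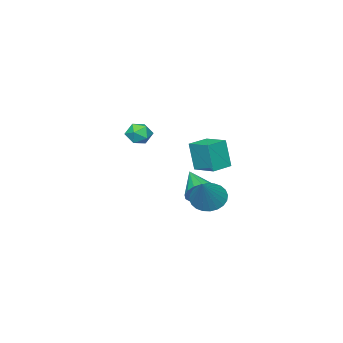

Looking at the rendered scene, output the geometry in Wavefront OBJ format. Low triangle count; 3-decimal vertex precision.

v 0.823 2.718 -2.904
v 1.455 2.91 -3.558
v 2.077 3.382 -1.496
v 1.272 3.223 -3.543
v 1.021 3.459 -3.43
v 0.739 3.582 -3.237
v 0.47 3.574 -2.994
v 0.255 3.435 -2.737
v 0.126 3.187 -2.505
v 0.103 2.868 -2.334
v 0.19 2.525 -2.25
v 0.373 2.213 -2.266
v 0.625 1.977 -2.378
v 0.907 1.853 -2.571
v 1.175 1.862 -2.815
v 1.391 2.001 -3.072
v 1.519 2.248 -3.303
v 1.542 2.568 -3.474
v -3.055 -0.417 -2.717
v -3.027 -0.767 -1.044
v -2.896 0.975 -2.429
v -2.867 0.625 -0.756
v -1.853 -0.545 -2.764
v -1.824 -0.895 -1.091
v -1.693 0.847 -2.476
v -1.665 0.497 -0.803
v -0 1.543 -3.211
v 0.571 1.026 -3.594
v -0.72 0.137 -2.389
v 0.757 1.136 -3.243
v 0.769 1.339 -2.885
v 0.605 1.589 -2.602
v 0.303 1.828 -2.458
v -0.069 2.002 -2.487
v -0.426 2.07 -2.682
v -0.684 2.018 -2.998
v -0.786 1.857 -3.362
v -0.708 1.624 -3.692
v -0.468 1.372 -3.912
v -0.12 1.159 -3.971
v 0.255 1.035 -3.856
v -1.645 -3.661 -1.718
v -1.301 -3.237 -1.164
v -1.639 -4.663 -0.956
v -1.295 -4.239 -0.402
v -2.032 -4.093 -0.601
v -2.036 -3.474 -1.072
v -0.904 -4.426 -1.048
v -0.908 -3.807 -1.519
v -0.842 -3.71 -0.75
v -1.54 -3.504 -0.473
v -1.4 -4.396 -1.647
v -2.098 -4.19 -1.37
f 2 1 4
f 2 4 3
f 4 1 5
f 4 5 3
f 5 1 6
f 5 6 3
f 6 1 7
f 6 7 3
f 7 1 8
f 7 8 3
f 8 1 9
f 8 9 3
f 9 1 10
f 9 10 3
f 10 1 11
f 10 11 3
f 11 1 12
f 11 12 3
f 12 1 13
f 12 13 3
f 13 1 14
f 13 14 3
f 14 1 15
f 14 15 3
f 15 1 16
f 15 16 3
f 16 1 17
f 16 17 3
f 17 1 18
f 17 18 3
f 18 1 2
f 18 2 3
f 20 22 19
f 23 20 19
f 19 22 21
f 21 23 19
f 20 26 22
f 24 20 23
f 24 26 20
f 22 26 21
f 25 23 21
f 21 26 25
f 25 24 23
f 26 24 25
f 28 27 30
f 28 30 29
f 30 27 31
f 30 31 29
f 31 27 32
f 31 32 29
f 32 27 33
f 32 33 29
f 33 27 34
f 33 34 29
f 34 27 35
f 34 35 29
f 35 27 36
f 35 36 29
f 36 27 37
f 36 37 29
f 37 27 38
f 37 38 29
f 38 27 39
f 38 39 29
f 39 27 40
f 39 40 29
f 40 27 41
f 40 41 29
f 41 27 28
f 41 28 29
f 42 53 47
f 42 47 43
f 42 43 49
f 42 49 52
f 42 52 53
f 43 47 51
f 47 53 46
f 53 52 44
f 52 49 48
f 49 43 50
f 45 51 46
f 45 46 44
f 45 44 48
f 45 48 50
f 45 50 51
f 46 51 47
f 44 46 53
f 48 44 52
f 50 48 49
f 51 50 43



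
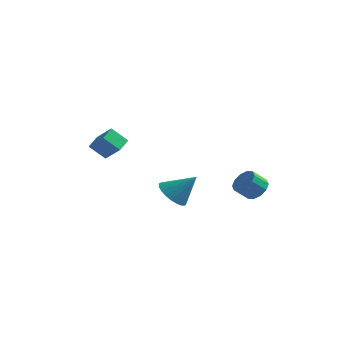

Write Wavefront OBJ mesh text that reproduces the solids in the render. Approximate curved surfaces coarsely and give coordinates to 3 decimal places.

v 4.249 3.02 0.037
v 4.91 2.989 0.57
v 4.252 2.468 1.356
v 3.591 2.5 0.823
v 4.655 3.44 0.655
v 3.996 2.919 1.441
v 4.244 3.731 0.504
v 3.586 3.21 1.29
v 3.835 3.75 0.174
v 3.177 3.229 0.96
v 3.585 3.491 -0.208
v 2.926 2.97 0.578
v 3.588 3.052 -0.496
v 2.93 2.531 0.29
v 3.844 2.601 -0.581
v 3.185 2.08 0.205
v 4.254 2.31 -0.43
v 3.596 1.789 0.356
v 4.663 2.291 -0.1
v 4.005 1.77 0.686
v 4.914 2.55 0.282
v 4.255 2.029 1.068
v -3.423 -0.469 2.659
v -4.318 -0.706 3.528
v -3.367 0.555 2.996
v -4.263 0.319 3.865
v -2.397 -0.839 3.615
v -3.293 -1.075 4.484
v -2.342 0.186 3.952
v -3.237 -0.051 4.821
v 0.893 -1.414 1.002
v 1.627 -1.928 0.473
v 2.127 -1.026 2.338
v 1.669 -1.526 0.318
v 1.576 -1.105 0.281
v 1.366 -0.738 0.369
v 1.074 -0.487 0.566
v 0.75 -0.397 0.838
v 0.452 -0.482 1.139
v 0.229 -0.729 1.416
v 0.121 -1.094 1.621
v 0.147 -1.514 1.72
v 0.302 -1.917 1.694
v 0.559 -2.233 1.548
v 0.873 -2.407 1.308
v 1.191 -2.41 1.015
v 1.458 -2.24 0.72
f 2 1 5
f 2 5 3
f 3 5 6
f 3 6 4
f 5 1 7
f 5 7 6
f 6 7 8
f 6 8 4
f 7 1 9
f 7 9 8
f 8 9 10
f 8 10 4
f 9 1 11
f 9 11 10
f 10 11 12
f 10 12 4
f 11 1 13
f 11 13 12
f 12 13 14
f 12 14 4
f 13 1 15
f 13 15 14
f 14 15 16
f 14 16 4
f 15 1 17
f 15 17 16
f 16 17 18
f 16 18 4
f 17 1 19
f 17 19 18
f 18 19 20
f 18 20 4
f 19 1 21
f 19 21 20
f 20 21 22
f 20 22 4
f 21 1 2
f 21 2 22
f 22 2 3
f 22 3 4
f 24 26 23
f 27 24 23
f 23 26 25
f 25 27 23
f 24 30 26
f 28 24 27
f 28 30 24
f 26 30 25
f 29 27 25
f 25 30 29
f 29 28 27
f 30 28 29
f 32 31 34
f 32 34 33
f 34 31 35
f 34 35 33
f 35 31 36
f 35 36 33
f 36 31 37
f 36 37 33
f 37 31 38
f 37 38 33
f 38 31 39
f 38 39 33
f 39 31 40
f 39 40 33
f 40 31 41
f 40 41 33
f 41 31 42
f 41 42 33
f 42 31 43
f 42 43 33
f 43 31 44
f 43 44 33
f 44 31 45
f 44 45 33
f 45 31 46
f 45 46 33
f 46 31 47
f 46 47 33
f 47 31 32
f 47 32 33



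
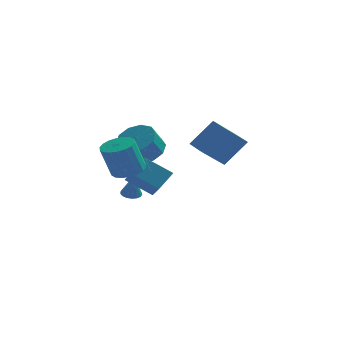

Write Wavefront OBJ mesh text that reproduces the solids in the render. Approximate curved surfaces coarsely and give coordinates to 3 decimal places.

v -2.659 1.984 -1.203
v -2.16 1.123 -1.54
v -2.543 0.516 -0.553
v -3.041 1.376 -0.217
v -1.748 1.462 -1.171
v -2.131 0.855 -0.184
v -1.683 2 -0.814
v -2.066 1.393 0.172
v -1.991 2.532 -0.606
v -2.374 1.925 0.38
v -2.554 2.855 -0.627
v -2.937 2.248 0.36
v -3.157 2.844 -0.867
v -3.54 2.237 0.12
v -3.569 2.505 -1.236
v -3.952 1.898 -0.249
v -3.634 1.967 -1.592
v -4.017 1.36 -0.606
v -3.326 1.435 -1.8
v -3.709 0.828 -0.814
v -2.763 1.112 -1.78
v -3.146 0.505 -0.793
v -2.788 -1.737 -1.261
v -2.23 -1.022 -0.507
v -3.341 -0.117 -2.389
v -2.783 0.598 -1.634
v -1.437 -1.878 -2.126
v -0.879 -1.163 -1.371
v -1.99 -0.258 -3.253
v -1.432 0.457 -2.499
v -3.437 2.269 -4.306
v -2.988 2.568 -4.311
v -3.223 1.971 -2.954
v -3.173 2.736 -4.245
v -3.419 2.796 -4.193
v -3.669 2.736 -4.166
v -3.866 2.568 -4.172
v -3.964 2.332 -4.209
v -3.942 2.081 -4.267
v -3.803 1.873 -4.335
v -3.581 1.756 -4.396
v -3.326 1.756 -4.436
v -3.096 1.874 -4.446
v -2.944 2.082 -4.424
v -2.905 2.332 -4.376
v -2.764 -2.372 -0.78
v -2.03 -2.779 -0.645
v -2.503 -3.076 1.034
v -3.236 -2.668 0.9
v -1.944 -2.421 -0.558
v -2.417 -2.718 1.122
v -2.021 -2.053 -0.515
v -2.494 -2.35 1.165
v -2.245 -1.748 -0.524
v -2.718 -2.045 1.156
v -2.572 -1.567 -0.584
v -3.045 -1.864 1.096
v -2.936 -1.545 -0.682
v -3.409 -1.842 0.997
v -3.267 -1.687 -0.8
v -3.74 -1.984 0.879
v -3.497 -1.964 -0.914
v -3.97 -2.261 0.765
v -3.583 -2.322 -1.002
v -4.056 -2.619 0.678
v -3.506 -2.69 -1.045
v -3.979 -2.987 0.635
v -3.282 -2.995 -1.036
v -3.755 -3.292 0.644
v -2.955 -3.176 -0.976
v -3.428 -3.473 0.704
v -2.591 -3.198 -0.877
v -3.064 -3.495 0.802
v -2.26 -3.056 -0.759
v -2.733 -3.353 0.92
v 0.362 3.852 -2.238
v -0.625 2.694 -0.956
v 1.43 4.448 -0.877
v 0.443 3.29 0.405
v 1.037 3.07 -2.425
v 0.05 1.912 -1.143
v 2.105 3.666 -1.064
v 1.118 2.508 0.218
f 2 1 5
f 2 5 3
f 3 5 6
f 3 6 4
f 5 1 7
f 5 7 6
f 6 7 8
f 6 8 4
f 7 1 9
f 7 9 8
f 8 9 10
f 8 10 4
f 9 1 11
f 9 11 10
f 10 11 12
f 10 12 4
f 11 1 13
f 11 13 12
f 12 13 14
f 12 14 4
f 13 1 15
f 13 15 14
f 14 15 16
f 14 16 4
f 15 1 17
f 15 17 16
f 16 17 18
f 16 18 4
f 17 1 19
f 17 19 18
f 18 19 20
f 18 20 4
f 19 1 21
f 19 21 20
f 20 21 22
f 20 22 4
f 21 1 2
f 21 2 22
f 22 2 3
f 22 3 4
f 24 26 23
f 27 24 23
f 23 26 25
f 25 27 23
f 24 30 26
f 28 24 27
f 28 30 24
f 26 30 25
f 29 27 25
f 25 30 29
f 29 28 27
f 30 28 29
f 32 31 34
f 32 34 33
f 34 31 35
f 34 35 33
f 35 31 36
f 35 36 33
f 36 31 37
f 36 37 33
f 37 31 38
f 37 38 33
f 38 31 39
f 38 39 33
f 39 31 40
f 39 40 33
f 40 31 41
f 40 41 33
f 41 31 42
f 41 42 33
f 42 31 43
f 42 43 33
f 43 31 44
f 43 44 33
f 44 31 45
f 44 45 33
f 45 31 32
f 45 32 33
f 47 46 50
f 47 50 48
f 48 50 51
f 48 51 49
f 50 46 52
f 50 52 51
f 51 52 53
f 51 53 49
f 52 46 54
f 52 54 53
f 53 54 55
f 53 55 49
f 54 46 56
f 54 56 55
f 55 56 57
f 55 57 49
f 56 46 58
f 56 58 57
f 57 58 59
f 57 59 49
f 58 46 60
f 58 60 59
f 59 60 61
f 59 61 49
f 60 46 62
f 60 62 61
f 61 62 63
f 61 63 49
f 62 46 64
f 62 64 63
f 63 64 65
f 63 65 49
f 64 46 66
f 64 66 65
f 65 66 67
f 65 67 49
f 66 46 68
f 66 68 67
f 67 68 69
f 67 69 49
f 68 46 70
f 68 70 69
f 69 70 71
f 69 71 49
f 70 46 72
f 70 72 71
f 71 72 73
f 71 73 49
f 72 46 74
f 72 74 73
f 73 74 75
f 73 75 49
f 74 46 47
f 74 47 75
f 75 47 48
f 75 48 49
f 77 79 76
f 80 77 76
f 76 79 78
f 78 80 76
f 77 83 79
f 81 77 80
f 81 83 77
f 79 83 78
f 82 80 78
f 78 83 82
f 82 81 80
f 83 81 82



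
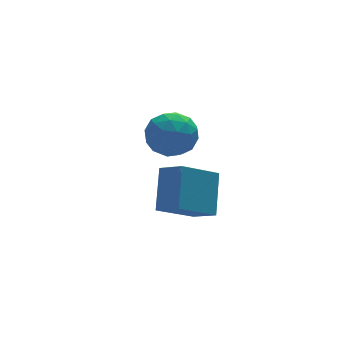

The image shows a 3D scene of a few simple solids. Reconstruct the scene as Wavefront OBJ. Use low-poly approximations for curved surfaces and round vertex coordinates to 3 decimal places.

v -2.749 -1.359 0.214
v -4.524 -1.713 1.355
v -2.059 -0.029 1.7
v -3.835 -0.383 2.841
v -2.165 -2.337 0.819
v -3.941 -2.691 1.96
v -1.476 -1.007 2.305
v -3.251 -1.361 3.446
v -1.257 3.646 1.432
v -0.758 3.095 2.426
v -3.082 3.045 2.014
v -2.583 2.494 3.008
v -2.595 3.732 2.926
v -1.467 4.104 2.566
v -2.373 2.036 1.874
v -1.245 2.408 1.514
v -1.448 2.101 2.699
v -1.586 3.149 3.349
v -2.254 2.991 1.091
v -2.392 4.039 1.741
v -0.847 3.423 1.878
v -2.993 2.717 2.562
v -3 3.444 2.514
v -2.707 3.121 3.098
v -1.264 4.016 1.96
v -0.971 3.692 2.544
v -2.051 4.067 2.838
v -2.869 2.448 1.896
v -2.576 2.124 2.48
v -1.133 3.019 1.342
v -0.84 2.696 1.926
v -1.789 2.073 1.602
v -0.96 2.515 2.623
v -2.032 2.162 2.965
v -1.908 1.893 2.299
v -1.246 2.111 2.087
v -1.041 3.131 3.004
v -2.113 2.778 3.347
v -2.12 3.505 3.298
v -1.457 3.724 3.087
v -1.446 2.546 3.165
v -1.727 3.362 1.093
v -2.799 3.009 1.436
v -2.383 2.416 1.353
v -1.72 2.635 1.142
v -1.808 3.978 1.475
v -2.88 3.625 1.817
v -2.594 4.029 2.353
v -1.932 4.247 2.141
v -2.394 3.594 1.275
f 2 4 1
f 5 2 1
f 1 4 3
f 3 5 1
f 2 8 4
f 6 2 5
f 6 8 2
f 4 8 3
f 7 5 3
f 3 8 7
f 7 6 5
f 8 6 7
f 9 46 25
f 46 20 49
f 25 49 14
f 46 49 25
f 9 25 21
f 25 14 26
f 21 26 10
f 25 26 21
f 9 21 30
f 21 10 31
f 30 31 16
f 21 31 30
f 9 30 42
f 30 16 45
f 42 45 19
f 30 45 42
f 9 42 46
f 42 19 50
f 46 50 20
f 42 50 46
f 10 26 37
f 26 14 40
f 37 40 18
f 26 40 37
f 14 49 27
f 49 20 48
f 27 48 13
f 49 48 27
f 20 50 47
f 50 19 43
f 47 43 11
f 50 43 47
f 19 45 44
f 45 16 32
f 44 32 15
f 45 32 44
f 16 31 36
f 31 10 33
f 36 33 17
f 31 33 36
f 12 38 24
f 38 18 39
f 24 39 13
f 38 39 24
f 12 24 22
f 24 13 23
f 22 23 11
f 24 23 22
f 12 22 29
f 22 11 28
f 29 28 15
f 22 28 29
f 12 29 34
f 29 15 35
f 34 35 17
f 29 35 34
f 12 34 38
f 34 17 41
f 38 41 18
f 34 41 38
f 13 39 27
f 39 18 40
f 27 40 14
f 39 40 27
f 11 23 47
f 23 13 48
f 47 48 20
f 23 48 47
f 15 28 44
f 28 11 43
f 44 43 19
f 28 43 44
f 17 35 36
f 35 15 32
f 36 32 16
f 35 32 36
f 18 41 37
f 41 17 33
f 37 33 10
f 41 33 37



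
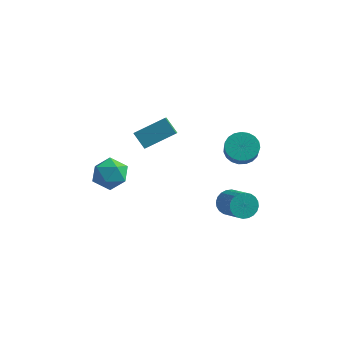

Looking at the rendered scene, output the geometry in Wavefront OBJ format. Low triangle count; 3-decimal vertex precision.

v -4.25 -2.9 -0.743
v -3.461 -2.563 0.049
v -2.879 -3.697 -1.769
v -2.09 -3.36 -0.977
v -2.869 -4.188 -0.71
v -3.715 -3.695 -0.075
v -2.625 -2.565 -1.645
v -3.471 -2.072 -1.01
v -2.456 -2.356 -0.509
v -2.607 -3.359 0.069
v -3.733 -2.901 -1.789
v -3.884 -3.904 -1.211
v 3.115 -0.612 -2.962
v 3.654 -0.547 -3.654
v 4.965 -1.583 -2.73
v 4.425 -1.648 -2.038
v 3.745 -0.27 -3.473
v 5.056 -1.306 -2.548
v 3.739 -0.045 -3.213
v 5.05 -1.082 -2.288
v 3.639 0.093 -2.915
v 4.95 -0.943 -1.991
v 3.459 0.125 -2.625
v 4.77 -0.912 -1.7
v 3.226 0.044 -2.386
v 4.537 -0.993 -1.461
v 2.976 -0.137 -2.234
v 4.287 -1.174 -1.31
v 2.748 -0.39 -2.194
v 4.059 -1.427 -1.269
v 2.575 -0.677 -2.27
v 3.886 -1.713 -1.346
v 2.484 -0.954 -2.452
v 3.795 -1.99 -1.527
v 2.49 -1.178 -2.712
v 3.801 -2.215 -1.787
v 2.59 -1.317 -3.009
v 3.901 -2.353 -2.085
v 2.77 -1.348 -3.3
v 4.081 -2.385 -2.375
v 3.003 -1.267 -3.539
v 4.314 -2.304 -2.614
v 3.253 -1.086 -3.69
v 4.564 -2.123 -2.766
v 3.481 -0.833 -3.731
v 4.792 -1.87 -2.806
v -0.792 -3.5 2.328
v -1.61 -3.214 3.158
v -1.041 -2.85 1.858
v -1.859 -2.564 2.688
v 0.559 -2.316 3.252
v -0.259 -2.03 4.082
v 0.31 -1.666 2.782
v -0.508 -1.38 3.612
v 3.793 -0.787 1.884
v 4.505 -0.147 2.093
v 4.86 -0.833 2.985
v 4.147 -1.473 2.776
v 4.197 -0.009 2.322
v 4.552 -0.695 3.214
v 3.819 -0.005 2.475
v 4.174 -0.692 3.367
v 3.437 -0.137 2.525
v 3.792 -0.823 3.417
v 3.116 -0.381 2.465
v 3.471 -1.067 3.357
v 2.912 -0.695 2.305
v 3.267 -1.381 3.197
v 2.861 -1.025 2.071
v 3.215 -1.711 2.963
v 2.97 -1.314 1.806
v 3.325 -2 2.698
v 3.222 -1.512 1.553
v 3.577 -2.198 2.445
v 3.572 -1.584 1.358
v 3.927 -2.27 2.25
v 3.961 -1.519 1.254
v 4.315 -2.205 2.146
v 4.32 -1.327 1.259
v 4.675 -2.013 2.151
v 4.588 -1.041 1.372
v 4.943 -1.728 2.264
v 4.719 -0.712 1.573
v 5.074 -1.398 2.465
v 4.689 -0.396 1.828
v 5.044 -1.082 2.72
f 1 12 6
f 1 6 2
f 1 2 8
f 1 8 11
f 1 11 12
f 2 6 10
f 6 12 5
f 12 11 3
f 11 8 7
f 8 2 9
f 4 10 5
f 4 5 3
f 4 3 7
f 4 7 9
f 4 9 10
f 5 10 6
f 3 5 12
f 7 3 11
f 9 7 8
f 10 9 2
f 14 13 17
f 14 17 15
f 15 17 18
f 15 18 16
f 17 13 19
f 17 19 18
f 18 19 20
f 18 20 16
f 19 13 21
f 19 21 20
f 20 21 22
f 20 22 16
f 21 13 23
f 21 23 22
f 22 23 24
f 22 24 16
f 23 13 25
f 23 25 24
f 24 25 26
f 24 26 16
f 25 13 27
f 25 27 26
f 26 27 28
f 26 28 16
f 27 13 29
f 27 29 28
f 28 29 30
f 28 30 16
f 29 13 31
f 29 31 30
f 30 31 32
f 30 32 16
f 31 13 33
f 31 33 32
f 32 33 34
f 32 34 16
f 33 13 35
f 33 35 34
f 34 35 36
f 34 36 16
f 35 13 37
f 35 37 36
f 36 37 38
f 36 38 16
f 37 13 39
f 37 39 38
f 38 39 40
f 38 40 16
f 39 13 41
f 39 41 40
f 40 41 42
f 40 42 16
f 41 13 43
f 41 43 42
f 42 43 44
f 42 44 16
f 43 13 45
f 43 45 44
f 44 45 46
f 44 46 16
f 45 13 14
f 45 14 46
f 46 14 15
f 46 15 16
f 48 50 47
f 51 48 47
f 47 50 49
f 49 51 47
f 48 54 50
f 52 48 51
f 52 54 48
f 50 54 49
f 53 51 49
f 49 54 53
f 53 52 51
f 54 52 53
f 56 55 59
f 56 59 57
f 57 59 60
f 57 60 58
f 59 55 61
f 59 61 60
f 60 61 62
f 60 62 58
f 61 55 63
f 61 63 62
f 62 63 64
f 62 64 58
f 63 55 65
f 63 65 64
f 64 65 66
f 64 66 58
f 65 55 67
f 65 67 66
f 66 67 68
f 66 68 58
f 67 55 69
f 67 69 68
f 68 69 70
f 68 70 58
f 69 55 71
f 69 71 70
f 70 71 72
f 70 72 58
f 71 55 73
f 71 73 72
f 72 73 74
f 72 74 58
f 73 55 75
f 73 75 74
f 74 75 76
f 74 76 58
f 75 55 77
f 75 77 76
f 76 77 78
f 76 78 58
f 77 55 79
f 77 79 78
f 78 79 80
f 78 80 58
f 79 55 81
f 79 81 80
f 80 81 82
f 80 82 58
f 81 55 83
f 81 83 82
f 82 83 84
f 82 84 58
f 83 55 85
f 83 85 84
f 84 85 86
f 84 86 58
f 85 55 56
f 85 56 86
f 86 56 57
f 86 57 58



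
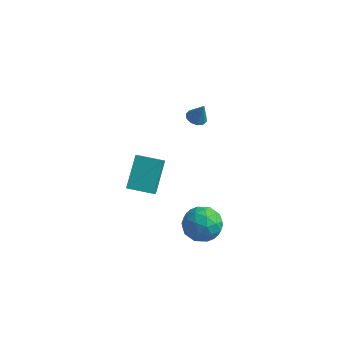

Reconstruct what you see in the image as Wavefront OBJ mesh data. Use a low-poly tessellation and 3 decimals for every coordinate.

v 1.364 0.13 -3.109
v 2.315 0.655 -3.303
v 2.085 -1.395 -3.697
v 3.036 -0.87 -3.891
v 2.697 -1.031 -2.853
v 2.251 -0.089 -2.49
v 2.149 -0.651 -4.51
v 1.703 0.291 -4.147
v 2.801 0.172 -4.169
v 3.139 -0.063 -3.145
v 1.261 -0.677 -3.855
v 1.599 -0.912 -2.831
v 1.776 0.526 -3.154
v 2.624 -1.266 -3.846
v 2.424 -1.361 -3.235
v 2.984 -1.053 -3.35
v 1.739 0.089 -2.676
v 2.298 0.398 -2.79
v 2.522 -0.593 -2.526
v 2.102 -1.138 -4.21
v 2.661 -0.829 -4.324
v 1.416 0.313 -3.65
v 1.976 0.621 -3.765
v 1.878 -0.147 -4.474
v 2.621 0.551 -3.778
v 3.045 -0.345 -4.123
v 2.523 -0.217 -4.487
v 2.261 0.337 -4.274
v 2.82 0.413 -3.176
v 3.244 -0.483 -3.521
v 3.044 -0.578 -2.911
v 2.782 -0.024 -2.698
v 3.105 0.129 -3.685
v 1.156 -0.257 -3.479
v 1.58 -1.153 -3.824
v 1.618 -0.716 -4.302
v 1.356 -0.162 -4.089
v 1.355 -0.395 -2.877
v 1.779 -1.291 -3.222
v 2.139 -1.077 -2.726
v 1.877 -0.523 -2.513
v 1.295 -0.869 -3.315
v -2.373 0.834 -3.494
v -2.043 -0.126 -2.459
v -2.486 2.28 -2.118
v -2.157 1.32 -1.082
v -0.963 1.12 -3.678
v -0.634 0.16 -2.642
v -1.077 2.566 -2.301
v -0.747 1.606 -1.266
v 0.925 1.862 2.765
v 1.442 1.951 2.57
v 1.315 1.898 3.815
v 1.29 2.259 2.616
v 0.999 2.415 2.718
v 0.679 2.359 2.839
v 0.454 2.114 2.932
v 0.408 1.772 2.96
v 0.56 1.464 2.915
v 0.852 1.308 2.812
v 1.171 1.364 2.692
v 1.397 1.609 2.599
f 1 38 17
f 38 12 41
f 17 41 6
f 38 41 17
f 1 17 13
f 17 6 18
f 13 18 2
f 17 18 13
f 1 13 22
f 13 2 23
f 22 23 8
f 13 23 22
f 1 22 34
f 22 8 37
f 34 37 11
f 22 37 34
f 1 34 38
f 34 11 42
f 38 42 12
f 34 42 38
f 2 18 29
f 18 6 32
f 29 32 10
f 18 32 29
f 6 41 19
f 41 12 40
f 19 40 5
f 41 40 19
f 12 42 39
f 42 11 35
f 39 35 3
f 42 35 39
f 11 37 36
f 37 8 24
f 36 24 7
f 37 24 36
f 8 23 28
f 23 2 25
f 28 25 9
f 23 25 28
f 4 30 16
f 30 10 31
f 16 31 5
f 30 31 16
f 4 16 14
f 16 5 15
f 14 15 3
f 16 15 14
f 4 14 21
f 14 3 20
f 21 20 7
f 14 20 21
f 4 21 26
f 21 7 27
f 26 27 9
f 21 27 26
f 4 26 30
f 26 9 33
f 30 33 10
f 26 33 30
f 5 31 19
f 31 10 32
f 19 32 6
f 31 32 19
f 3 15 39
f 15 5 40
f 39 40 12
f 15 40 39
f 7 20 36
f 20 3 35
f 36 35 11
f 20 35 36
f 9 27 28
f 27 7 24
f 28 24 8
f 27 24 28
f 10 33 29
f 33 9 25
f 29 25 2
f 33 25 29
f 44 46 43
f 47 44 43
f 43 46 45
f 45 47 43
f 44 50 46
f 48 44 47
f 48 50 44
f 46 50 45
f 49 47 45
f 45 50 49
f 49 48 47
f 50 48 49
f 52 51 54
f 52 54 53
f 54 51 55
f 54 55 53
f 55 51 56
f 55 56 53
f 56 51 57
f 56 57 53
f 57 51 58
f 57 58 53
f 58 51 59
f 58 59 53
f 59 51 60
f 59 60 53
f 60 51 61
f 60 61 53
f 61 51 62
f 61 62 53
f 62 51 52
f 62 52 53



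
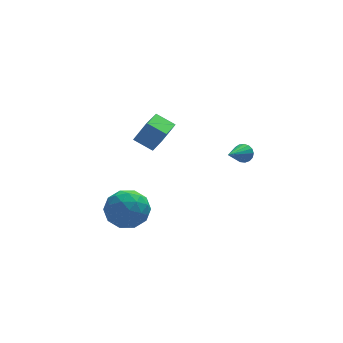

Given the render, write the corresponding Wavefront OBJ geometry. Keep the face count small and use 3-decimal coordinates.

v -3.926 -2.365 -3.088
v -2.961 -2.125 -3.757
v -3.119 -4.035 -2.523
v -2.154 -3.795 -3.192
v -2.381 -3.143 -2.212
v -2.88 -2.111 -2.561
v -3.2 -4.049 -3.719
v -3.699 -3.017 -4.068
v -2.512 -3.166 -4.147
v -2.006 -2.606 -3.216
v -4.074 -3.554 -3.064
v -3.568 -2.994 -2.133
v -3.515 -2.098 -3.472
v -2.565 -4.062 -2.808
v -2.699 -3.679 -2.232
v -2.132 -3.537 -2.625
v -3.467 -2.09 -2.769
v -2.9 -1.949 -3.163
v -2.559 -2.547 -2.254
v -3.18 -4.211 -3.117
v -2.613 -4.07 -3.511
v -3.948 -2.623 -3.655
v -3.381 -2.481 -4.048
v -3.521 -3.613 -4.026
v -2.683 -2.569 -4.095
v -2.209 -3.551 -3.762
v -2.824 -3.7 -4.072
v -3.117 -3.093 -4.277
v -2.386 -2.24 -3.547
v -1.911 -3.221 -3.215
v -2.045 -2.838 -2.639
v -2.338 -2.232 -2.844
v -2.122 -2.851 -3.776
v -4.169 -2.939 -3.065
v -3.694 -3.92 -2.733
v -3.742 -3.928 -3.436
v -4.035 -3.322 -3.641
v -3.871 -2.609 -2.518
v -3.397 -3.591 -2.185
v -2.963 -3.067 -2.003
v -3.256 -2.46 -2.208
v -3.958 -3.309 -2.504
v 3.636 0.5 -2.604
v 3.929 0.556 -2.106
v 2.564 -0.54 -1.856
v 3.739 0.759 -2.095
v 3.527 0.902 -2.201
v 3.339 0.954 -2.399
v 3.219 0.901 -2.644
v 3.195 0.756 -2.879
v 3.272 0.553 -3.052
v 3.433 0.337 -3.122
v 3.64 0.159 -3.073
v 3.846 0.059 -2.916
v 4.004 0.059 -2.688
v 4.078 0.161 -2.441
v 4.051 0.34 -2.23
v -1.703 1.868 -1.673
v -1.032 1.764 -0.483
v -0.913 3.268 -1.996
v -0.242 3.165 -0.806
v -0.838 1.255 -2.214
v -0.167 1.152 -1.024
v -0.048 2.656 -2.537
v 0.623 2.552 -1.347
f 1 38 17
f 38 12 41
f 17 41 6
f 38 41 17
f 1 17 13
f 17 6 18
f 13 18 2
f 17 18 13
f 1 13 22
f 13 2 23
f 22 23 8
f 13 23 22
f 1 22 34
f 22 8 37
f 34 37 11
f 22 37 34
f 1 34 38
f 34 11 42
f 38 42 12
f 34 42 38
f 2 18 29
f 18 6 32
f 29 32 10
f 18 32 29
f 6 41 19
f 41 12 40
f 19 40 5
f 41 40 19
f 12 42 39
f 42 11 35
f 39 35 3
f 42 35 39
f 11 37 36
f 37 8 24
f 36 24 7
f 37 24 36
f 8 23 28
f 23 2 25
f 28 25 9
f 23 25 28
f 4 30 16
f 30 10 31
f 16 31 5
f 30 31 16
f 4 16 14
f 16 5 15
f 14 15 3
f 16 15 14
f 4 14 21
f 14 3 20
f 21 20 7
f 14 20 21
f 4 21 26
f 21 7 27
f 26 27 9
f 21 27 26
f 4 26 30
f 26 9 33
f 30 33 10
f 26 33 30
f 5 31 19
f 31 10 32
f 19 32 6
f 31 32 19
f 3 15 39
f 15 5 40
f 39 40 12
f 15 40 39
f 7 20 36
f 20 3 35
f 36 35 11
f 20 35 36
f 9 27 28
f 27 7 24
f 28 24 8
f 27 24 28
f 10 33 29
f 33 9 25
f 29 25 2
f 33 25 29
f 44 43 46
f 44 46 45
f 46 43 47
f 46 47 45
f 47 43 48
f 47 48 45
f 48 43 49
f 48 49 45
f 49 43 50
f 49 50 45
f 50 43 51
f 50 51 45
f 51 43 52
f 51 52 45
f 52 43 53
f 52 53 45
f 53 43 54
f 53 54 45
f 54 43 55
f 54 55 45
f 55 43 56
f 55 56 45
f 56 43 57
f 56 57 45
f 57 43 44
f 57 44 45
f 59 61 58
f 62 59 58
f 58 61 60
f 60 62 58
f 59 65 61
f 63 59 62
f 63 65 59
f 61 65 60
f 64 62 60
f 60 65 64
f 64 63 62
f 65 63 64



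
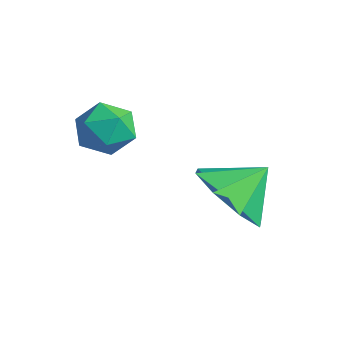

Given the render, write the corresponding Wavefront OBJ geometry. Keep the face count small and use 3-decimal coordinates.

v -0.844 0.822 3.258
v -0.454 0.3 3.466
v -1.286 0.18 2.474
v -0.896 -0.342 2.682
v -1.404 -0.115 3.079
v -1.131 0.282 3.564
v -0.609 0.198 2.376
v -0.336 0.595 2.861
v -0.31 -0.086 2.921
v -0.801 -0.279 3.355
v -0.939 0.759 2.585
v -1.43 0.566 3.019
v 0.928 1.885 1.363
v 1.803 1.523 1.517
v 1.132 2.675 2.057
v 1.793 2.01 0.967
v 1.276 2.423 0.648
v 0.555 2.522 0.749
v 0.052 2.247 1.21
v 0.063 1.761 1.76
v 0.58 1.348 2.078
v 1.301 1.249 1.978
f 1 12 6
f 1 6 2
f 1 2 8
f 1 8 11
f 1 11 12
f 2 6 10
f 6 12 5
f 12 11 3
f 11 8 7
f 8 2 9
f 4 10 5
f 4 5 3
f 4 3 7
f 4 7 9
f 4 9 10
f 5 10 6
f 3 5 12
f 7 3 11
f 9 7 8
f 10 9 2
f 14 13 16
f 14 16 15
f 16 13 17
f 16 17 15
f 17 13 18
f 17 18 15
f 18 13 19
f 18 19 15
f 19 13 20
f 19 20 15
f 20 13 21
f 20 21 15
f 21 13 22
f 21 22 15
f 22 13 14
f 22 14 15



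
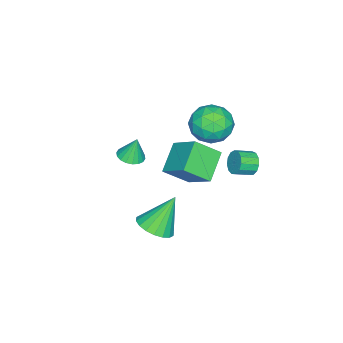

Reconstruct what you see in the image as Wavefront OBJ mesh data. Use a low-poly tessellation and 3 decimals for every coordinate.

v -1.433 -1.752 -1.295
v -1.036 -1.112 -1.401
v -1.567 -1.448 0.035
v -1.355 -1.013 -1.456
v -1.689 -1.061 -1.479
v -1.972 -1.245 -1.465
v -2.149 -1.53 -1.418
v -2.183 -1.858 -1.346
v -2.069 -2.166 -1.264
v -1.829 -2.392 -1.188
v -1.51 -2.491 -1.133
v -1.176 -2.443 -1.11
v -0.893 -2.259 -1.124
v -0.716 -1.974 -1.171
v -0.682 -1.646 -1.243
v -0.796 -1.338 -1.325
v -0.586 1.932 -1.302
v -2.13 1.798 -0.33
v 0.01 3.39 -0.153
v -1.534 3.256 0.818
v 0.154 0.824 -0.278
v -1.39 0.69 0.693
v 0.75 2.282 0.87
v -0.794 2.148 1.842
v -2.99 4.273 -0.813
v -2.613 4.32 -1.425
v -1.934 3.653 -1.059
v -2.31 3.607 -0.447
v -2.466 4.606 -1.179
v -1.787 3.939 -0.812
v -2.484 4.787 -0.816
v -1.805 4.12 -0.449
v -2.664 4.804 -0.452
v -1.985 4.137 -0.085
v -2.946 4.653 -0.203
v -2.267 3.986 0.164
v -3.243 4.382 -0.148
v -2.564 3.715 0.219
v -3.459 4.076 -0.304
v -2.78 3.409 0.063
v -3.526 3.833 -0.622
v -2.847 3.166 -0.255
v -3.423 3.729 -1.001
v -2.743 3.063 -0.634
v -3.182 3.799 -1.32
v -2.503 3.132 -0.953
v -2.88 4.019 -1.478
v -2.201 3.352 -1.111
v -3.385 2.509 0.005
v -2.734 2.245 1.04
v -4.746 1.095 0.5
v -4.095 0.831 1.535
v -4.693 1.925 1.435
v -3.852 2.799 1.129
v -3.628 0.541 0.411
v -2.787 1.415 0.105
v -2.884 1.029 1.291
v -3.542 1.884 1.924
v -3.938 1.456 -0.384
v -4.596 2.311 0.249
v -2.94 2.501 0.479
v -4.54 0.839 1.061
v -4.892 1.482 1.003
v -4.509 1.326 1.611
v -3.598 2.827 0.531
v -3.214 2.672 1.139
v -4.366 2.483 1.372
v -4.266 0.668 0.401
v -3.882 0.513 1.009
v -2.971 2.014 -0.071
v -2.588 1.858 0.537
v -3.114 0.857 0.168
v -2.645 1.631 1.235
v -3.445 0.8 1.526
v -3.171 0.629 0.865
v -2.676 1.143 0.685
v -3.032 2.134 1.607
v -3.832 1.302 1.898
v -4.184 1.946 1.839
v -3.69 2.459 1.659
v -3.12 1.419 1.754
v -3.648 2.038 -0.358
v -4.448 1.206 -0.067
v -3.79 0.881 -0.119
v -3.296 1.394 -0.299
v -4.035 2.54 0.014
v -4.835 1.709 0.305
v -4.804 2.197 0.855
v -4.309 2.711 0.675
v -4.36 1.921 -0.214
v 2.517 1.587 -2.375
v 3.296 1.135 -1.836
v 1.623 2.253 -0.525
v 3.459 1.566 -1.913
v 3.435 2.001 -2.081
v 3.23 2.355 -2.307
v 2.883 2.556 -2.547
v 2.464 2.565 -2.753
v 2.055 2.381 -2.884
v 1.737 2.04 -2.914
v 1.574 1.608 -2.838
v 1.598 1.173 -2.67
v 1.803 0.82 -2.443
v 2.15 0.618 -2.204
v 2.57 0.609 -1.998
v 2.978 0.793 -1.867
f 2 1 4
f 2 4 3
f 4 1 5
f 4 5 3
f 5 1 6
f 5 6 3
f 6 1 7
f 6 7 3
f 7 1 8
f 7 8 3
f 8 1 9
f 8 9 3
f 9 1 10
f 9 10 3
f 10 1 11
f 10 11 3
f 11 1 12
f 11 12 3
f 12 1 13
f 12 13 3
f 13 1 14
f 13 14 3
f 14 1 15
f 14 15 3
f 15 1 16
f 15 16 3
f 16 1 2
f 16 2 3
f 18 20 17
f 21 18 17
f 17 20 19
f 19 21 17
f 18 24 20
f 22 18 21
f 22 24 18
f 20 24 19
f 23 21 19
f 19 24 23
f 23 22 21
f 24 22 23
f 26 25 29
f 26 29 27
f 27 29 30
f 27 30 28
f 29 25 31
f 29 31 30
f 30 31 32
f 30 32 28
f 31 25 33
f 31 33 32
f 32 33 34
f 32 34 28
f 33 25 35
f 33 35 34
f 34 35 36
f 34 36 28
f 35 25 37
f 35 37 36
f 36 37 38
f 36 38 28
f 37 25 39
f 37 39 38
f 38 39 40
f 38 40 28
f 39 25 41
f 39 41 40
f 40 41 42
f 40 42 28
f 41 25 43
f 41 43 42
f 42 43 44
f 42 44 28
f 43 25 45
f 43 45 44
f 44 45 46
f 44 46 28
f 45 25 47
f 45 47 46
f 46 47 48
f 46 48 28
f 47 25 26
f 47 26 48
f 48 26 27
f 48 27 28
f 49 86 65
f 86 60 89
f 65 89 54
f 86 89 65
f 49 65 61
f 65 54 66
f 61 66 50
f 65 66 61
f 49 61 70
f 61 50 71
f 70 71 56
f 61 71 70
f 49 70 82
f 70 56 85
f 82 85 59
f 70 85 82
f 49 82 86
f 82 59 90
f 86 90 60
f 82 90 86
f 50 66 77
f 66 54 80
f 77 80 58
f 66 80 77
f 54 89 67
f 89 60 88
f 67 88 53
f 89 88 67
f 60 90 87
f 90 59 83
f 87 83 51
f 90 83 87
f 59 85 84
f 85 56 72
f 84 72 55
f 85 72 84
f 56 71 76
f 71 50 73
f 76 73 57
f 71 73 76
f 52 78 64
f 78 58 79
f 64 79 53
f 78 79 64
f 52 64 62
f 64 53 63
f 62 63 51
f 64 63 62
f 52 62 69
f 62 51 68
f 69 68 55
f 62 68 69
f 52 69 74
f 69 55 75
f 74 75 57
f 69 75 74
f 52 74 78
f 74 57 81
f 78 81 58
f 74 81 78
f 53 79 67
f 79 58 80
f 67 80 54
f 79 80 67
f 51 63 87
f 63 53 88
f 87 88 60
f 63 88 87
f 55 68 84
f 68 51 83
f 84 83 59
f 68 83 84
f 57 75 76
f 75 55 72
f 76 72 56
f 75 72 76
f 58 81 77
f 81 57 73
f 77 73 50
f 81 73 77
f 92 91 94
f 92 94 93
f 94 91 95
f 94 95 93
f 95 91 96
f 95 96 93
f 96 91 97
f 96 97 93
f 97 91 98
f 97 98 93
f 98 91 99
f 98 99 93
f 99 91 100
f 99 100 93
f 100 91 101
f 100 101 93
f 101 91 102
f 101 102 93
f 102 91 103
f 102 103 93
f 103 91 104
f 103 104 93
f 104 91 105
f 104 105 93
f 105 91 106
f 105 106 93
f 106 91 92
f 106 92 93



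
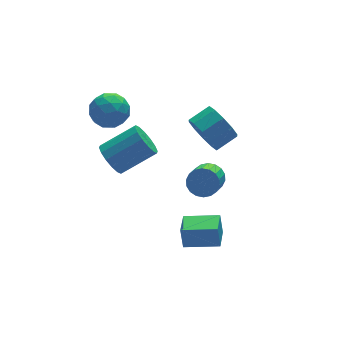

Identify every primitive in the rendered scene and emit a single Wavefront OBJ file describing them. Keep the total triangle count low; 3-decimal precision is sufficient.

v 1.47 -0.06 -2.198
v 1.908 0.136 -1.545
v 1.107 -0.864 -0.709
v 0.67 -1.06 -1.362
v 1.633 0.369 -1.53
v 0.832 -0.632 -0.694
v 1.325 0.516 -1.647
v 0.525 -0.484 -0.811
v 1.047 0.55 -1.874
v 0.246 -0.451 -1.038
v 0.852 0.463 -2.164
v 0.052 -0.538 -1.329
v 0.78 0.272 -2.462
v -0.021 -0.728 -1.626
v 0.845 0.016 -2.707
v 0.044 -0.985 -1.871
v 1.033 -0.256 -2.851
v 0.232 -1.256 -2.015
v 1.308 -0.488 -2.866
v 0.507 -1.489 -2.03
v 1.615 -0.636 -2.749
v 0.815 -1.636 -1.913
v 1.894 -0.669 -2.522
v 1.093 -1.67 -1.686
v 2.088 -0.582 -2.231
v 1.288 -1.583 -1.396
v 2.161 -0.392 -1.934
v 1.36 -1.392 -1.098
v 2.096 -0.135 -1.689
v 1.295 -1.136 -0.853
v -1.81 -4.175 -2.299
v -1.835 -3.92 -1.219
v -1.164 -3.119 -2.533
v -1.189 -2.864 -1.453
v -0.351 -5.016 -2.067
v -0.376 -4.761 -0.987
v 0.295 -3.96 -2.301
v 0.27 -3.705 -1.221
v -2.851 1.888 4.264
v -2.253 1.42 3.583
v -3.927 0.64 4.177
v -3.329 0.172 3.496
v -3.025 0.259 4.465
v -2.36 1.031 4.519
v -3.82 1.029 3.241
v -3.155 1.801 3.295
v -2.852 0.89 2.95
v -2.361 0.414 3.707
v -3.819 1.646 4.053
v -3.328 1.17 4.81
v -2.458 1.764 3.931
v -3.722 0.296 3.829
v -3.544 0.348 4.399
v -3.193 0.073 3.998
v -2.52 1.535 4.482
v -2.169 1.26 4.081
v -2.623 0.577 4.6
v -4.011 0.8 3.679
v -3.66 0.525 3.278
v -2.987 1.987 3.762
v -2.636 1.712 3.361
v -3.557 1.483 3.16
v -2.458 1.177 3.159
v -3.091 0.443 3.108
v -3.379 0.947 2.958
v -2.988 1.401 2.989
v -2.17 0.897 3.604
v -2.802 0.164 3.552
v -2.624 0.215 4.122
v -2.233 0.668 4.154
v -2.522 0.585 3.232
v -3.378 1.896 4.208
v -4.01 1.163 4.156
v -3.947 1.392 3.606
v -3.556 1.845 3.638
v -3.089 1.617 4.652
v -3.722 0.883 4.601
v -3.192 0.659 4.771
v -2.801 1.113 4.802
v -3.658 1.475 4.528
v 0.623 -1.082 2.353
v 1.017 -1.745 1.627
v 2.132 -1.602 2.101
v 1.737 -0.938 2.827
v 1.043 -1.138 1.382
v 2.158 -0.995 1.856
v 0.909 -0.51 1.508
v 2.023 -0.366 1.982
v 0.665 -0.099 1.956
v 1.78 0.044 2.431
v 0.405 -0.064 2.557
v 1.52 0.079 3.031
v 0.228 -0.418 3.079
v 1.343 -0.275 3.553
v 0.202 -1.025 3.324
v 1.317 -0.882 3.798
v 0.337 -1.654 3.198
v 1.451 -1.51 3.672
v 0.58 -2.064 2.749
v 1.695 -1.921 3.224
v 0.84 -2.099 2.149
v 1.955 -1.956 2.623
v -3.138 0.962 0.226
v -2.658 1.026 -0.556
v -0.922 0.803 0.492
v -1.402 0.738 1.274
v -2.696 1.474 -0.397
v -0.96 1.251 0.65
v -2.853 1.784 -0.072
v -1.117 1.561 0.976
v -3.086 1.874 0.334
v -1.35 1.651 1.382
v -3.333 1.719 0.71
v -1.597 1.496 1.758
v -3.528 1.362 0.957
v -1.792 1.138 2.005
v -3.618 0.897 1.008
v -1.882 0.674 2.056
v -3.58 0.449 0.85
v -1.844 0.226 1.897
v -3.423 0.139 0.524
v -1.687 -0.084 1.572
v -3.19 0.049 0.118
v -1.454 -0.174 1.166
v -2.943 0.204 -0.258
v -1.207 -0.019 0.79
v -2.748 0.562 -0.505
v -1.012 0.338 0.543
f 2 1 5
f 2 5 3
f 3 5 6
f 3 6 4
f 5 1 7
f 5 7 6
f 6 7 8
f 6 8 4
f 7 1 9
f 7 9 8
f 8 9 10
f 8 10 4
f 9 1 11
f 9 11 10
f 10 11 12
f 10 12 4
f 11 1 13
f 11 13 12
f 12 13 14
f 12 14 4
f 13 1 15
f 13 15 14
f 14 15 16
f 14 16 4
f 15 1 17
f 15 17 16
f 16 17 18
f 16 18 4
f 17 1 19
f 17 19 18
f 18 19 20
f 18 20 4
f 19 1 21
f 19 21 20
f 20 21 22
f 20 22 4
f 21 1 23
f 21 23 22
f 22 23 24
f 22 24 4
f 23 1 25
f 23 25 24
f 24 25 26
f 24 26 4
f 25 1 27
f 25 27 26
f 26 27 28
f 26 28 4
f 27 1 29
f 27 29 28
f 28 29 30
f 28 30 4
f 29 1 2
f 29 2 30
f 30 2 3
f 30 3 4
f 32 34 31
f 35 32 31
f 31 34 33
f 33 35 31
f 32 38 34
f 36 32 35
f 36 38 32
f 34 38 33
f 37 35 33
f 33 38 37
f 37 36 35
f 38 36 37
f 39 76 55
f 76 50 79
f 55 79 44
f 76 79 55
f 39 55 51
f 55 44 56
f 51 56 40
f 55 56 51
f 39 51 60
f 51 40 61
f 60 61 46
f 51 61 60
f 39 60 72
f 60 46 75
f 72 75 49
f 60 75 72
f 39 72 76
f 72 49 80
f 76 80 50
f 72 80 76
f 40 56 67
f 56 44 70
f 67 70 48
f 56 70 67
f 44 79 57
f 79 50 78
f 57 78 43
f 79 78 57
f 50 80 77
f 80 49 73
f 77 73 41
f 80 73 77
f 49 75 74
f 75 46 62
f 74 62 45
f 75 62 74
f 46 61 66
f 61 40 63
f 66 63 47
f 61 63 66
f 42 68 54
f 68 48 69
f 54 69 43
f 68 69 54
f 42 54 52
f 54 43 53
f 52 53 41
f 54 53 52
f 42 52 59
f 52 41 58
f 59 58 45
f 52 58 59
f 42 59 64
f 59 45 65
f 64 65 47
f 59 65 64
f 42 64 68
f 64 47 71
f 68 71 48
f 64 71 68
f 43 69 57
f 69 48 70
f 57 70 44
f 69 70 57
f 41 53 77
f 53 43 78
f 77 78 50
f 53 78 77
f 45 58 74
f 58 41 73
f 74 73 49
f 58 73 74
f 47 65 66
f 65 45 62
f 66 62 46
f 65 62 66
f 48 71 67
f 71 47 63
f 67 63 40
f 71 63 67
f 82 81 85
f 82 85 83
f 83 85 86
f 83 86 84
f 85 81 87
f 85 87 86
f 86 87 88
f 86 88 84
f 87 81 89
f 87 89 88
f 88 89 90
f 88 90 84
f 89 81 91
f 89 91 90
f 90 91 92
f 90 92 84
f 91 81 93
f 91 93 92
f 92 93 94
f 92 94 84
f 93 81 95
f 93 95 94
f 94 95 96
f 94 96 84
f 95 81 97
f 95 97 96
f 96 97 98
f 96 98 84
f 97 81 99
f 97 99 98
f 98 99 100
f 98 100 84
f 99 81 101
f 99 101 100
f 100 101 102
f 100 102 84
f 101 81 82
f 101 82 102
f 102 82 83
f 102 83 84
f 104 103 107
f 104 107 105
f 105 107 108
f 105 108 106
f 107 103 109
f 107 109 108
f 108 109 110
f 108 110 106
f 109 103 111
f 109 111 110
f 110 111 112
f 110 112 106
f 111 103 113
f 111 113 112
f 112 113 114
f 112 114 106
f 113 103 115
f 113 115 114
f 114 115 116
f 114 116 106
f 115 103 117
f 115 117 116
f 116 117 118
f 116 118 106
f 117 103 119
f 117 119 118
f 118 119 120
f 118 120 106
f 119 103 121
f 119 121 120
f 120 121 122
f 120 122 106
f 121 103 123
f 121 123 122
f 122 123 124
f 122 124 106
f 123 103 125
f 123 125 124
f 124 125 126
f 124 126 106
f 125 103 127
f 125 127 126
f 126 127 128
f 126 128 106
f 127 103 104
f 127 104 128
f 128 104 105
f 128 105 106

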